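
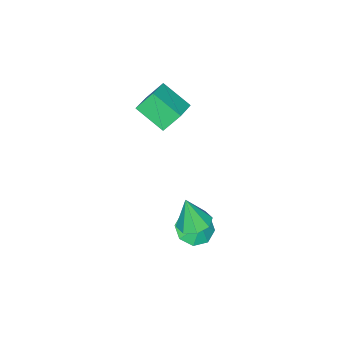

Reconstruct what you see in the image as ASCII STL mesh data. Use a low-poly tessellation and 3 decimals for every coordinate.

solid 
facet normal -0.098 0.229 -0.969
outer loop
vertex 2.421 3.479 2.121
vertex 1.779 2.772 2.019
vertex 1.733 3.705 2.244
endloop
endfacet
facet normal 0.346 0.735 0.583
outer loop
vertex 2.421 3.479 2.121
vertex 1.733 3.705 2.244
vertex 1.961 2.348 3.821
endloop
endfacet
facet normal -0.098 0.229 -0.969
outer loop
vertex 1.733 3.705 2.244
vertex 1.779 2.772 2.019
vertex 1.072 3.384 2.235
endloop
endfacet
facet normal -0.342 0.687 0.641
outer loop
vertex 1.733 3.705 2.244
vertex 1.072 3.384 2.235
vertex 1.961 2.348 3.821
endloop
endfacet
facet normal -0.098 0.229 -0.969
outer loop
vertex 1.072 3.384 2.235
vertex 1.779 2.772 2.019
vertex 0.825 2.706 2.1
endloop
endfacet
facet normal -0.803 0.180 0.568
outer loop
vertex 1.072 3.384 2.235
vertex 0.825 2.706 2.1
vertex 1.961 2.348 3.821
endloop
endfacet
facet normal -0.098 0.228 -0.969
outer loop
vertex 0.825 2.706 2.1
vertex 1.779 2.772 2.019
vertex 1.137 2.066 1.918
endloop
endfacet
facet normal -0.770 -0.491 0.406
outer loop
vertex 0.825 2.706 2.1
vertex 1.137 2.066 1.918
vertex 1.961 2.348 3.821
endloop
endfacet
facet normal -0.098 0.228 -0.969
outer loop
vertex 1.137 2.066 1.918
vertex 1.779 2.772 2.019
vertex 1.825 1.84 1.795
endloop
endfacet
facet normal -0.261 -0.932 0.251
outer loop
vertex 1.137 2.066 1.918
vertex 1.825 1.84 1.795
vertex 1.961 2.348 3.821
endloop
endfacet
facet normal -0.099 0.228 -0.969
outer loop
vertex 1.825 1.84 1.795
vertex 1.779 2.772 2.019
vertex 2.486 2.16 1.803
endloop
endfacet
facet normal 0.426 -0.884 0.193
outer loop
vertex 1.825 1.84 1.795
vertex 2.486 2.16 1.803
vertex 1.961 2.348 3.821
endloop
endfacet
facet normal -0.098 0.228 -0.969
outer loop
vertex 2.486 2.16 1.803
vertex 1.779 2.772 2.019
vertex 2.733 2.839 1.938
endloop
endfacet
facet normal 0.888 -0.376 0.266
outer loop
vertex 2.486 2.16 1.803
vertex 2.733 2.839 1.938
vertex 1.961 2.348 3.821
endloop
endfacet
facet normal -0.098 0.229 -0.968
outer loop
vertex 2.733 2.839 1.938
vertex 1.779 2.772 2.019
vertex 2.421 3.479 2.121
endloop
endfacet
facet normal 0.855 0.295 0.427
outer loop
vertex 2.733 2.839 1.938
vertex 2.421 3.479 2.121
vertex 1.961 2.348 3.821
endloop
endfacet
facet normal -0.191 -0.541 -0.819
outer loop
vertex 1.429 2.432 -0.682
vertex 0.649 1.893 -0.144
vertex 0.682 2.798 -0.75
endloop
endfacet
facet normal 0.424 0.893 0.152
outer loop
vertex 1.429 2.432 -0.682
vertex 0.682 2.798 -0.75
vertex 0.851 2.467 0.724
endloop
endfacet
facet normal -0.190 -0.541 -0.819
outer loop
vertex 0.682 2.798 -0.75
vertex 0.649 1.893 -0.144
vertex -0.084 2.634 -0.464
endloop
endfacet
facet normal -0.121 0.966 0.231
outer loop
vertex 0.682 2.798 -0.75
vertex -0.084 2.634 -0.464
vertex 0.851 2.467 0.724
endloop
endfacet
facet normal -0.190 -0.542 -0.819
outer loop
vertex -0.084 2.634 -0.464
vertex 0.649 1.893 -0.144
vertex -0.42 2.036 0.01
endloop
endfacet
facet normal -0.518 0.691 0.505
outer loop
vertex -0.084 2.634 -0.464
vertex -0.42 2.036 0.01
vertex 0.851 2.467 0.724
endloop
endfacet
facet normal -0.190 -0.542 -0.819
outer loop
vertex -0.42 2.036 0.01
vertex 0.649 1.893 -0.144
vertex -0.131 1.354 0.394
endloop
endfacet
facet normal -0.535 0.231 0.813
outer loop
vertex -0.42 2.036 0.01
vertex -0.131 1.354 0.394
vertex 0.851 2.467 0.724
endloop
endfacet
facet normal -0.191 -0.541 -0.819
outer loop
vertex -0.131 1.354 0.394
vertex 0.649 1.893 -0.144
vertex 0.616 0.988 0.462
endloop
endfacet
facet normal -0.161 -0.147 0.976
outer loop
vertex -0.131 1.354 0.394
vertex 0.616 0.988 0.462
vertex 0.851 2.467 0.724
endloop
endfacet
facet normal -0.190 -0.541 -0.819
outer loop
vertex 0.616 0.988 0.462
vertex 0.649 1.893 -0.144
vertex 1.382 1.152 0.176
endloop
endfacet
facet normal 0.382 -0.220 0.898
outer loop
vertex 0.616 0.988 0.462
vertex 1.382 1.152 0.176
vertex 0.851 2.467 0.724
endloop
endfacet
facet normal -0.190 -0.542 -0.819
outer loop
vertex 1.382 1.152 0.176
vertex 0.649 1.893 -0.144
vertex 1.719 1.75 -0.298
endloop
endfacet
facet normal 0.780 0.055 0.624
outer loop
vertex 1.382 1.152 0.176
vertex 1.719 1.75 -0.298
vertex 0.851 2.467 0.724
endloop
endfacet
facet normal -0.190 -0.542 -0.819
outer loop
vertex 1.719 1.75 -0.298
vertex 0.649 1.893 -0.144
vertex 1.429 2.432 -0.682
endloop
endfacet
facet normal 0.797 0.516 0.315
outer loop
vertex 1.719 1.75 -0.298
vertex 1.429 2.432 -0.682
vertex 0.851 2.467 0.724
endloop
endfacet
facet normal -0.872 -0.338 -0.353
outer loop
vertex -4.302 -4.422 4.483
vertex -4.537 -2.706 3.423
vertex -3.59 -5.044 3.319
endloop
endfacet
facet normal 0.115 -0.845 0.522
outer loop
vertex -2.063 -4.454 3.937
vertex -4.302 -4.422 4.483
vertex -3.59 -5.044 3.319
endloop
endfacet
facet normal -0.873 -0.338 -0.353
outer loop
vertex -3.59 -5.044 3.319
vertex -4.537 -2.706 3.423
vertex -3.825 -3.329 2.259
endloop
endfacet
facet normal 0.474 -0.415 -0.776
outer loop
vertex -3.825 -3.329 2.259
vertex -2.063 -4.454 3.937
vertex -3.59 -5.044 3.319
endloop
endfacet
facet normal -0.474 0.415 0.776
outer loop
vertex -4.302 -4.422 4.483
vertex -3.01 -2.116 4.041
vertex -4.537 -2.706 3.423
endloop
endfacet
facet normal 0.115 -0.845 0.523
outer loop
vertex -2.775 -3.831 5.101
vertex -4.302 -4.422 4.483
vertex -2.063 -4.454 3.937
endloop
endfacet
facet normal -0.475 0.415 0.776
outer loop
vertex -2.775 -3.831 5.101
vertex -3.01 -2.116 4.041
vertex -4.302 -4.422 4.483
endloop
endfacet
facet normal -0.115 0.845 -0.523
outer loop
vertex -4.537 -2.706 3.423
vertex -3.01 -2.116 4.041
vertex -3.825 -3.329 2.259
endloop
endfacet
facet normal 0.475 -0.415 -0.776
outer loop
vertex -2.298 -2.738 2.877
vertex -2.063 -4.454 3.937
vertex -3.825 -3.329 2.259
endloop
endfacet
facet normal -0.116 0.845 -0.522
outer loop
vertex -3.825 -3.329 2.259
vertex -3.01 -2.116 4.041
vertex -2.298 -2.738 2.877
endloop
endfacet
facet normal 0.873 0.338 0.353
outer loop
vertex -2.298 -2.738 2.877
vertex -2.775 -3.831 5.101
vertex -2.063 -4.454 3.937
endloop
endfacet
facet normal 0.872 0.338 0.353
outer loop
vertex -3.01 -2.116 4.041
vertex -2.775 -3.831 5.101
vertex -2.298 -2.738 2.877
endloop
endfacet

endsolid


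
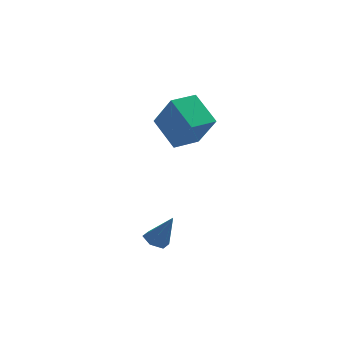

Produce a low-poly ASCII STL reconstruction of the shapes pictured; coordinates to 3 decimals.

solid 
facet normal -0.886 -0.450 0.114
outer loop
vertex -0.014 -0.829 1.548
vertex -0.609 0.557 2.395
vertex -0.609 -0.076 -0.103
endloop
endfacet
facet normal 0.344 -0.801 -0.489
outer loop
vertex 0.569 0.523 -0.255
vertex -0.014 -0.829 1.548
vertex -0.609 -0.076 -0.103
endloop
endfacet
facet normal -0.886 -0.450 0.114
outer loop
vertex -0.609 -0.076 -0.103
vertex -0.609 0.557 2.395
vertex -1.204 1.31 0.743
endloop
endfacet
facet normal -0.312 0.394 -0.865
outer loop
vertex -1.204 1.31 0.743
vertex 0.569 0.523 -0.255
vertex -0.609 -0.076 -0.103
endloop
endfacet
facet normal 0.312 -0.394 0.864
outer loop
vertex -0.014 -0.829 1.548
vertex 0.569 1.156 2.243
vertex -0.609 0.557 2.395
endloop
endfacet
facet normal 0.345 -0.801 -0.489
outer loop
vertex 1.164 -0.23 1.397
vertex -0.014 -0.829 1.548
vertex 0.569 0.523 -0.255
endloop
endfacet
facet normal 0.311 -0.394 0.865
outer loop
vertex 1.164 -0.23 1.397
vertex 0.569 1.156 2.243
vertex -0.014 -0.829 1.548
endloop
endfacet
facet normal -0.344 0.801 0.489
outer loop
vertex -0.609 0.557 2.395
vertex 0.569 1.156 2.243
vertex -1.204 1.31 0.743
endloop
endfacet
facet normal -0.311 0.395 -0.864
outer loop
vertex -0.026 1.909 0.592
vertex 0.569 0.523 -0.255
vertex -1.204 1.31 0.743
endloop
endfacet
facet normal -0.345 0.801 0.490
outer loop
vertex -1.204 1.31 0.743
vertex 0.569 1.156 2.243
vertex -0.026 1.909 0.592
endloop
endfacet
facet normal 0.886 0.450 -0.114
outer loop
vertex -0.026 1.909 0.592
vertex 1.164 -0.23 1.397
vertex 0.569 0.523 -0.255
endloop
endfacet
facet normal 0.886 0.450 -0.114
outer loop
vertex 0.569 1.156 2.243
vertex 1.164 -0.23 1.397
vertex -0.026 1.909 0.592
endloop
endfacet
facet normal -0.454 0.073 -0.888
outer loop
vertex -1.423 -1.613 -4.461
vertex -1.763 -2.114 -4.328
vertex -1.97 -1.55 -4.176
endloop
endfacet
facet normal 0.265 0.914 0.307
outer loop
vertex -1.423 -1.613 -4.461
vertex -1.97 -1.55 -4.176
vertex -1.057 -2.226 -2.952
endloop
endfacet
facet normal -0.455 0.072 -0.888
outer loop
vertex -1.97 -1.55 -4.176
vertex -1.763 -2.114 -4.328
vertex -2.309 -2.051 -4.043
endloop
endfacet
facet normal -0.515 0.528 0.676
outer loop
vertex -1.97 -1.55 -4.176
vertex -2.309 -2.051 -4.043
vertex -1.057 -2.226 -2.952
endloop
endfacet
facet normal -0.455 0.071 -0.888
outer loop
vertex -2.309 -2.051 -4.043
vertex -1.763 -2.114 -4.328
vertex -2.102 -2.615 -4.194
endloop
endfacet
facet normal -0.631 -0.408 0.659
outer loop
vertex -2.309 -2.051 -4.043
vertex -2.102 -2.615 -4.194
vertex -1.057 -2.226 -2.952
endloop
endfacet
facet normal -0.456 0.071 -0.887
outer loop
vertex -2.102 -2.615 -4.194
vertex -1.763 -2.114 -4.328
vertex -1.555 -2.679 -4.48
endloop
endfacet
facet normal 0.031 -0.961 0.275
outer loop
vertex -2.102 -2.615 -4.194
vertex -1.555 -2.679 -4.48
vertex -1.057 -2.226 -2.952
endloop
endfacet
facet normal -0.454 0.072 -0.888
outer loop
vertex -1.555 -2.679 -4.48
vertex -1.763 -2.114 -4.328
vertex -1.216 -2.177 -4.613
endloop
endfacet
facet normal 0.813 -0.574 -0.095
outer loop
vertex -1.555 -2.679 -4.48
vertex -1.216 -2.177 -4.613
vertex -1.057 -2.226 -2.952
endloop
endfacet
facet normal -0.454 0.073 -0.888
outer loop
vertex -1.216 -2.177 -4.613
vertex -1.763 -2.114 -4.328
vertex -1.423 -1.613 -4.461
endloop
endfacet
facet normal 0.929 0.362 -0.078
outer loop
vertex -1.216 -2.177 -4.613
vertex -1.423 -1.613 -4.461
vertex -1.057 -2.226 -2.952
endloop
endfacet

endsolid


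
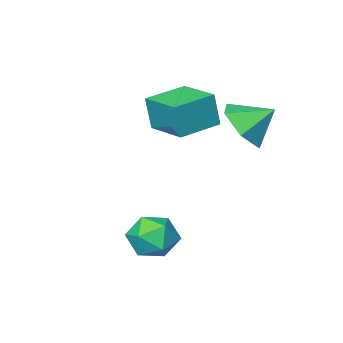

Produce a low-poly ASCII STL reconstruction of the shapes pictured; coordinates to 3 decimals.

solid 
facet normal -0.990 -0.091 0.110
outer loop
vertex -2.503 -3.438 3.47
vertex -2.634 -1.812 3.639
vertex -2.66 -3.314 2.155
endloop
endfacet
facet normal 0.081 -0.991 -0.103
outer loop
vertex -1.086 -3.168 1.981
vertex -2.503 -3.438 3.47
vertex -2.66 -3.314 2.155
endloop
endfacet
facet normal -0.990 -0.091 0.110
outer loop
vertex -2.66 -3.314 2.155
vertex -2.634 -1.812 3.639
vertex -2.791 -1.688 2.324
endloop
endfacet
facet normal -0.118 0.093 -0.989
outer loop
vertex -2.791 -1.688 2.324
vertex -1.086 -3.168 1.981
vertex -2.66 -3.314 2.155
endloop
endfacet
facet normal 0.118 -0.093 0.989
outer loop
vertex -2.503 -3.438 3.47
vertex -1.06 -1.666 3.465
vertex -2.634 -1.812 3.639
endloop
endfacet
facet normal 0.081 -0.991 -0.103
outer loop
vertex -0.929 -3.292 3.296
vertex -2.503 -3.438 3.47
vertex -1.086 -3.168 1.981
endloop
endfacet
facet normal 0.118 -0.093 0.989
outer loop
vertex -0.929 -3.292 3.296
vertex -1.06 -1.666 3.465
vertex -2.503 -3.438 3.47
endloop
endfacet
facet normal -0.081 0.991 0.103
outer loop
vertex -2.634 -1.812 3.639
vertex -1.06 -1.666 3.465
vertex -2.791 -1.688 2.324
endloop
endfacet
facet normal -0.118 0.093 -0.989
outer loop
vertex -1.217 -1.542 2.15
vertex -1.086 -3.168 1.981
vertex -2.791 -1.688 2.324
endloop
endfacet
facet normal -0.081 0.991 0.103
outer loop
vertex -2.791 -1.688 2.324
vertex -1.06 -1.666 3.465
vertex -1.217 -1.542 2.15
endloop
endfacet
facet normal 0.990 0.091 -0.110
outer loop
vertex -1.217 -1.542 2.15
vertex -0.929 -3.292 3.296
vertex -1.086 -3.168 1.981
endloop
endfacet
facet normal 0.990 0.091 -0.110
outer loop
vertex -1.06 -1.666 3.465
vertex -0.929 -3.292 3.296
vertex -1.217 -1.542 2.15
endloop
endfacet
facet normal -0.321 0.916 0.240
outer loop
vertex 1.438 1.825 -0.632
vertex 0.601 1.503 -0.523
vertex 1.173 1.52 0.177
endloop
endfacet
facet normal 0.360 0.828 0.430
outer loop
vertex 1.438 1.825 -0.632
vertex 1.173 1.52 0.177
vertex 1.999 1.321 -0.132
endloop
endfacet
facet normal 0.733 0.662 -0.155
outer loop
vertex 1.438 1.825 -0.632
vertex 1.999 1.321 -0.132
vertex 1.937 1.181 -1.024
endloop
endfacet
facet normal 0.281 0.649 -0.707
outer loop
vertex 1.438 1.825 -0.632
vertex 1.937 1.181 -1.024
vertex 1.073 1.293 -1.265
endloop
endfacet
facet normal -0.370 0.805 -0.463
outer loop
vertex 1.438 1.825 -0.632
vertex 1.073 1.293 -1.265
vertex 0.601 1.503 -0.523
endloop
endfacet
facet normal 0.394 0.272 0.878
outer loop
vertex 1.999 1.321 -0.132
vertex 1.173 1.52 0.177
vertex 1.507 0.687 0.285
endloop
endfacet
facet normal -0.709 0.416 0.569
outer loop
vertex 1.173 1.52 0.177
vertex 0.601 1.503 -0.523
vertex 0.643 0.799 0.044
endloop
endfacet
facet normal -0.788 0.238 -0.568
outer loop
vertex 0.601 1.503 -0.523
vertex 1.073 1.293 -1.265
vertex 0.581 0.659 -0.848
endloop
endfacet
facet normal 0.266 -0.018 -0.964
outer loop
vertex 1.073 1.293 -1.265
vertex 1.937 1.181 -1.024
vertex 1.407 0.46 -1.157
endloop
endfacet
facet normal 0.998 0.003 -0.070
outer loop
vertex 1.937 1.181 -1.024
vertex 1.999 1.321 -0.132
vertex 1.979 0.477 -0.457
endloop
endfacet
facet normal -0.281 -0.649 0.707
outer loop
vertex 1.142 0.155 -0.348
vertex 1.507 0.687 0.285
vertex 0.643 0.799 0.044
endloop
endfacet
facet normal -0.733 -0.662 0.155
outer loop
vertex 1.142 0.155 -0.348
vertex 0.643 0.799 0.044
vertex 0.581 0.659 -0.848
endloop
endfacet
facet normal -0.360 -0.828 -0.430
outer loop
vertex 1.142 0.155 -0.348
vertex 0.581 0.659 -0.848
vertex 1.407 0.46 -1.157
endloop
endfacet
facet normal 0.321 -0.916 -0.240
outer loop
vertex 1.142 0.155 -0.348
vertex 1.407 0.46 -1.157
vertex 1.979 0.477 -0.457
endloop
endfacet
facet normal 0.370 -0.805 0.463
outer loop
vertex 1.142 0.155 -0.348
vertex 1.979 0.477 -0.457
vertex 1.507 0.687 0.285
endloop
endfacet
facet normal -0.266 0.018 0.964
outer loop
vertex 0.643 0.799 0.044
vertex 1.507 0.687 0.285
vertex 1.173 1.52 0.177
endloop
endfacet
facet normal -0.998 -0.003 0.070
outer loop
vertex 0.581 0.659 -0.848
vertex 0.643 0.799 0.044
vertex 0.601 1.503 -0.523
endloop
endfacet
facet normal -0.394 -0.272 -0.878
outer loop
vertex 1.407 0.46 -1.157
vertex 0.581 0.659 -0.848
vertex 1.073 1.293 -1.265
endloop
endfacet
facet normal 0.709 -0.416 -0.569
outer loop
vertex 1.979 0.477 -0.457
vertex 1.407 0.46 -1.157
vertex 1.937 1.181 -1.024
endloop
endfacet
facet normal 0.788 -0.238 0.568
outer loop
vertex 1.507 0.687 0.285
vertex 1.979 0.477 -0.457
vertex 1.999 1.321 -0.132
endloop
endfacet
facet normal 0.654 -0.452 -0.607
outer loop
vertex -1.663 0.311 3.825
vertex -2.398 0.252 3.077
vertex -1.769 1.091 3.13
endloop
endfacet
facet normal 0.214 0.666 0.715
outer loop
vertex -1.663 0.311 3.825
vertex -1.769 1.091 3.13
vertex -3.202 0.808 3.823
endloop
endfacet
facet normal 0.654 -0.452 -0.606
outer loop
vertex -1.769 1.091 3.13
vertex -2.398 0.252 3.077
vertex -2.503 1.031 2.382
endloop
endfacet
facet normal -0.158 0.985 0.076
outer loop
vertex -1.769 1.091 3.13
vertex -2.503 1.031 2.382
vertex -3.202 0.808 3.823
endloop
endfacet
facet normal 0.654 -0.452 -0.606
outer loop
vertex -2.503 1.031 2.382
vertex -2.398 0.252 3.077
vertex -3.132 0.192 2.329
endloop
endfacet
facet normal -0.760 0.587 -0.278
outer loop
vertex -2.503 1.031 2.382
vertex -3.132 0.192 2.329
vertex -3.202 0.808 3.823
endloop
endfacet
facet normal 0.654 -0.453 -0.606
outer loop
vertex -3.132 0.192 2.329
vertex -2.398 0.252 3.077
vertex -3.027 -0.587 3.025
endloop
endfacet
facet normal -0.992 -0.128 0.006
outer loop
vertex -3.132 0.192 2.329
vertex -3.027 -0.587 3.025
vertex -3.202 0.808 3.823
endloop
endfacet
facet normal 0.654 -0.452 -0.607
outer loop
vertex -3.027 -0.587 3.025
vertex -2.398 0.252 3.077
vertex -2.292 -0.528 3.773
endloop
endfacet
facet normal -0.620 -0.447 0.645
outer loop
vertex -3.027 -0.587 3.025
vertex -2.292 -0.528 3.773
vertex -3.202 0.808 3.823
endloop
endfacet
facet normal 0.654 -0.452 -0.607
outer loop
vertex -2.292 -0.528 3.773
vertex -2.398 0.252 3.077
vertex -1.663 0.311 3.825
endloop
endfacet
facet normal -0.017 -0.049 0.999
outer loop
vertex -2.292 -0.528 3.773
vertex -1.663 0.311 3.825
vertex -3.202 0.808 3.823
endloop
endfacet

endsolid


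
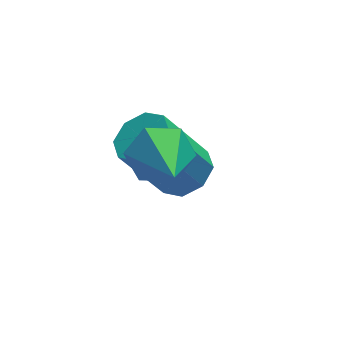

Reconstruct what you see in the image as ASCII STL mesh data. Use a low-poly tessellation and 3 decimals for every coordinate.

solid 
facet normal 0.526 -0.088 -0.846
outer loop
vertex -0.007 -2.467 1.735
vertex -0.377 -2.19 1.476
vertex 0.066 -2.068 1.739
endloop
endfacet
facet normal 0.832 -0.158 0.532
outer loop
vertex -0.007 -2.467 1.735
vertex 0.066 -2.068 1.739
vertex -0.732 -2.347 2.903
endloop
endfacet
facet normal 0.832 -0.157 0.533
outer loop
vertex -0.732 -2.347 2.903
vertex 0.066 -2.068 1.739
vertex -0.659 -1.947 2.907
endloop
endfacet
facet normal -0.526 0.087 0.846
outer loop
vertex -0.732 -2.347 2.903
vertex -0.659 -1.947 2.907
vertex -1.103 -2.07 2.644
endloop
endfacet
facet normal 0.526 -0.087 -0.846
outer loop
vertex 0.066 -2.068 1.739
vertex -0.377 -2.19 1.476
vertex -0.121 -1.74 1.589
endloop
endfacet
facet normal 0.716 0.584 0.384
outer loop
vertex 0.066 -2.068 1.739
vertex -0.121 -1.74 1.589
vertex -0.659 -1.947 2.907
endloop
endfacet
facet normal 0.715 0.585 0.384
outer loop
vertex -0.659 -1.947 2.907
vertex -0.121 -1.74 1.589
vertex -0.846 -1.62 2.757
endloop
endfacet
facet normal -0.526 0.088 0.846
outer loop
vertex -0.659 -1.947 2.907
vertex -0.846 -1.62 2.757
vertex -1.103 -2.07 2.644
endloop
endfacet
facet normal 0.526 -0.087 -0.846
outer loop
vertex -0.121 -1.74 1.589
vertex -0.377 -2.19 1.476
vertex -0.458 -1.677 1.373
endloop
endfacet
facet normal 0.178 0.984 0.009
outer loop
vertex -0.121 -1.74 1.589
vertex -0.458 -1.677 1.373
vertex -0.846 -1.62 2.757
endloop
endfacet
facet normal 0.180 0.984 0.010
outer loop
vertex -0.846 -1.62 2.757
vertex -0.458 -1.677 1.373
vertex -1.183 -1.556 2.541
endloop
endfacet
facet normal -0.526 0.088 0.846
outer loop
vertex -0.846 -1.62 2.757
vertex -1.183 -1.556 2.541
vertex -1.103 -2.07 2.644
endloop
endfacet
facet normal 0.526 -0.087 -0.846
outer loop
vertex -0.458 -1.677 1.373
vertex -0.377 -2.19 1.476
vertex -0.748 -1.913 1.217
endloop
endfacet
facet normal -0.459 0.808 -0.369
outer loop
vertex -0.458 -1.677 1.373
vertex -0.748 -1.913 1.217
vertex -1.183 -1.556 2.541
endloop
endfacet
facet normal -0.461 0.807 -0.369
outer loop
vertex -1.183 -1.556 2.541
vertex -0.748 -1.913 1.217
vertex -1.473 -1.793 2.385
endloop
endfacet
facet normal -0.526 0.088 0.846
outer loop
vertex -1.183 -1.556 2.541
vertex -1.473 -1.793 2.385
vertex -1.103 -2.07 2.644
endloop
endfacet
facet normal 0.526 -0.087 -0.846
outer loop
vertex -0.748 -1.913 1.217
vertex -0.377 -2.19 1.476
vertex -0.821 -2.313 1.213
endloop
endfacet
facet normal -0.832 0.157 -0.532
outer loop
vertex -0.748 -1.913 1.217
vertex -0.821 -2.313 1.213
vertex -1.473 -1.793 2.385
endloop
endfacet
facet normal -0.832 0.157 -0.533
outer loop
vertex -1.473 -1.793 2.385
vertex -0.821 -2.313 1.213
vertex -1.546 -2.192 2.381
endloop
endfacet
facet normal -0.526 0.088 0.846
outer loop
vertex -1.473 -1.793 2.385
vertex -1.546 -2.192 2.381
vertex -1.103 -2.07 2.644
endloop
endfacet
facet normal 0.526 -0.088 -0.846
outer loop
vertex -0.821 -2.313 1.213
vertex -0.377 -2.19 1.476
vertex -0.634 -2.64 1.363
endloop
endfacet
facet normal -0.715 -0.585 -0.383
outer loop
vertex -0.821 -2.313 1.213
vertex -0.634 -2.64 1.363
vertex -1.546 -2.192 2.381
endloop
endfacet
facet normal -0.715 -0.584 -0.384
outer loop
vertex -1.546 -2.192 2.381
vertex -0.634 -2.64 1.363
vertex -1.359 -2.52 2.531
endloop
endfacet
facet normal -0.526 0.087 0.846
outer loop
vertex -1.546 -2.192 2.381
vertex -1.359 -2.52 2.531
vertex -1.103 -2.07 2.644
endloop
endfacet
facet normal 0.526 -0.088 -0.846
outer loop
vertex -0.634 -2.64 1.363
vertex -0.377 -2.19 1.476
vertex -0.297 -2.704 1.579
endloop
endfacet
facet normal -0.180 -0.984 -0.011
outer loop
vertex -0.634 -2.64 1.363
vertex -0.297 -2.704 1.579
vertex -1.359 -2.52 2.531
endloop
endfacet
facet normal -0.178 -0.984 -0.009
outer loop
vertex -1.359 -2.52 2.531
vertex -0.297 -2.704 1.579
vertex -1.022 -2.583 2.747
endloop
endfacet
facet normal -0.526 0.087 0.846
outer loop
vertex -1.359 -2.52 2.531
vertex -1.022 -2.583 2.747
vertex -1.103 -2.07 2.644
endloop
endfacet
facet normal 0.526 -0.088 -0.846
outer loop
vertex -0.297 -2.704 1.579
vertex -0.377 -2.19 1.476
vertex -0.007 -2.467 1.735
endloop
endfacet
facet normal 0.461 -0.807 0.370
outer loop
vertex -0.297 -2.704 1.579
vertex -0.007 -2.467 1.735
vertex -1.022 -2.583 2.747
endloop
endfacet
facet normal 0.460 -0.808 0.368
outer loop
vertex -1.022 -2.583 2.747
vertex -0.007 -2.467 1.735
vertex -0.732 -2.347 2.903
endloop
endfacet
facet normal -0.526 0.087 0.846
outer loop
vertex -1.022 -2.583 2.747
vertex -0.732 -2.347 2.903
vertex -1.103 -2.07 2.644
endloop
endfacet
facet normal 0.178 0.871 -0.458
outer loop
vertex -0.799 -2.979 3.592
vertex -1.2 -3.1 3.206
vertex -1.339 -2.821 3.683
endloop
endfacet
facet normal 0.182 0.055 0.982
outer loop
vertex -0.799 -2.979 3.592
vertex -1.339 -2.821 3.683
vertex -1.42 -4.18 3.774
endloop
endfacet
facet normal 0.178 0.871 -0.458
outer loop
vertex -1.339 -2.821 3.683
vertex -1.2 -3.1 3.206
vertex -1.74 -2.942 3.297
endloop
endfacet
facet normal -0.705 0.089 0.704
outer loop
vertex -1.339 -2.821 3.683
vertex -1.74 -2.942 3.297
vertex -1.42 -4.18 3.774
endloop
endfacet
facet normal 0.177 0.870 -0.459
outer loop
vertex -1.74 -2.942 3.297
vertex -1.2 -3.1 3.206
vertex -1.601 -3.222 2.82
endloop
endfacet
facet normal -0.952 -0.288 -0.108
outer loop
vertex -1.74 -2.942 3.297
vertex -1.601 -3.222 2.82
vertex -1.42 -4.18 3.774
endloop
endfacet
facet normal 0.177 0.870 -0.459
outer loop
vertex -1.601 -3.222 2.82
vertex -1.2 -3.1 3.206
vertex -1.061 -3.38 2.729
endloop
endfacet
facet normal -0.313 -0.699 -0.643
outer loop
vertex -1.601 -3.222 2.82
vertex -1.061 -3.38 2.729
vertex -1.42 -4.18 3.774
endloop
endfacet
facet normal 0.177 0.870 -0.459
outer loop
vertex -1.061 -3.38 2.729
vertex -1.2 -3.1 3.206
vertex -0.66 -3.258 3.115
endloop
endfacet
facet normal 0.574 -0.733 -0.364
outer loop
vertex -1.061 -3.38 2.729
vertex -0.66 -3.258 3.115
vertex -1.42 -4.18 3.774
endloop
endfacet
facet normal 0.178 0.871 -0.458
outer loop
vertex -0.66 -3.258 3.115
vertex -1.2 -3.1 3.206
vertex -0.799 -2.979 3.592
endloop
endfacet
facet normal 0.820 -0.356 0.447
outer loop
vertex -0.66 -3.258 3.115
vertex -0.799 -2.979 3.592
vertex -1.42 -4.18 3.774
endloop
endfacet

endsolid


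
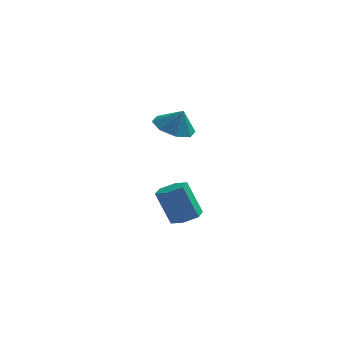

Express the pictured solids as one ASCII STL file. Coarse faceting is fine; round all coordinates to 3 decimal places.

solid 
facet normal -0.409 0.124 -0.904
outer loop
vertex -0.579 -0.412 0.653
vertex -1.305 0.002 1.038
vertex -0.493 0.285 0.71
endloop
endfacet
facet normal 0.954 -0.139 0.265
outer loop
vertex -0.579 -0.412 0.653
vertex -0.493 0.285 0.71
vertex -0.895 -0.122 1.942
endloop
endfacet
facet normal -0.409 0.124 -0.904
outer loop
vertex -0.493 0.285 0.71
vertex -1.305 0.002 1.038
vertex -0.883 0.816 0.959
endloop
endfacet
facet normal 0.818 0.412 0.403
outer loop
vertex -0.493 0.285 0.71
vertex -0.883 0.816 0.959
vertex -0.895 -0.122 1.942
endloop
endfacet
facet normal -0.408 0.124 -0.904
outer loop
vertex -0.883 0.816 0.959
vertex -1.305 0.002 1.038
vertex -1.52 0.87 1.254
endloop
endfacet
facet normal 0.357 0.674 0.647
outer loop
vertex -0.883 0.816 0.959
vertex -1.52 0.87 1.254
vertex -0.895 -0.122 1.942
endloop
endfacet
facet normal -0.409 0.124 -0.904
outer loop
vertex -1.52 0.87 1.254
vertex -1.305 0.002 1.038
vertex -2.03 0.416 1.423
endloop
endfacet
facet normal -0.157 0.494 0.855
outer loop
vertex -1.52 0.87 1.254
vertex -2.03 0.416 1.423
vertex -0.895 -0.122 1.942
endloop
endfacet
facet normal -0.409 0.124 -0.904
outer loop
vertex -2.03 0.416 1.423
vertex -1.305 0.002 1.038
vertex -2.116 -0.281 1.366
endloop
endfacet
facet normal -0.424 -0.022 0.905
outer loop
vertex -2.03 0.416 1.423
vertex -2.116 -0.281 1.366
vertex -0.895 -0.122 1.942
endloop
endfacet
facet normal -0.409 0.124 -0.904
outer loop
vertex -2.116 -0.281 1.366
vertex -1.305 0.002 1.038
vertex -1.726 -0.812 1.117
endloop
endfacet
facet normal -0.288 -0.572 0.768
outer loop
vertex -2.116 -0.281 1.366
vertex -1.726 -0.812 1.117
vertex -0.895 -0.122 1.942
endloop
endfacet
facet normal -0.408 0.123 -0.904
outer loop
vertex -1.726 -0.812 1.117
vertex -1.305 0.002 1.038
vertex -1.089 -0.866 0.822
endloop
endfacet
facet normal 0.172 -0.834 0.524
outer loop
vertex -1.726 -0.812 1.117
vertex -1.089 -0.866 0.822
vertex -0.895 -0.122 1.942
endloop
endfacet
facet normal -0.409 0.123 -0.904
outer loop
vertex -1.089 -0.866 0.822
vertex -1.305 0.002 1.038
vertex -0.579 -0.412 0.653
endloop
endfacet
facet normal 0.687 -0.654 0.316
outer loop
vertex -1.089 -0.866 0.822
vertex -0.579 -0.412 0.653
vertex -0.895 -0.122 1.942
endloop
endfacet
facet normal 0.380 -0.040 -0.924
outer loop
vertex -0.438 0.941 -4.233
vertex -0.983 1.344 -4.475
vertex -0.379 1.659 -4.24
endloop
endfacet
facet normal 0.921 -0.072 0.382
outer loop
vertex -0.438 0.941 -4.233
vertex -0.379 1.659 -4.24
vertex -1.092 1.012 -2.643
endloop
endfacet
facet normal 0.921 -0.071 0.382
outer loop
vertex -1.092 1.012 -2.643
vertex -0.379 1.659 -4.24
vertex -1.033 1.73 -2.651
endloop
endfacet
facet normal -0.380 0.041 0.924
outer loop
vertex -1.092 1.012 -2.643
vertex -1.033 1.73 -2.651
vertex -1.637 1.416 -2.885
endloop
endfacet
facet normal 0.381 -0.042 -0.924
outer loop
vertex -0.379 1.659 -4.24
vertex -0.983 1.344 -4.475
vertex -0.924 2.062 -4.483
endloop
endfacet
facet normal 0.531 0.828 0.182
outer loop
vertex -0.379 1.659 -4.24
vertex -0.924 2.062 -4.483
vertex -1.033 1.73 -2.651
endloop
endfacet
facet normal 0.531 0.828 0.182
outer loop
vertex -1.033 1.73 -2.651
vertex -0.924 2.062 -4.483
vertex -1.578 2.133 -2.893
endloop
endfacet
facet normal -0.380 0.042 0.924
outer loop
vertex -1.033 1.73 -2.651
vertex -1.578 2.133 -2.893
vertex -1.637 1.416 -2.885
endloop
endfacet
facet normal 0.380 -0.041 -0.924
outer loop
vertex -0.924 2.062 -4.483
vertex -0.983 1.344 -4.475
vertex -1.528 1.748 -4.717
endloop
endfacet
facet normal -0.390 0.899 -0.200
outer loop
vertex -0.924 2.062 -4.483
vertex -1.528 1.748 -4.717
vertex -1.578 2.133 -2.893
endloop
endfacet
facet normal -0.390 0.899 -0.200
outer loop
vertex -1.578 2.133 -2.893
vertex -1.528 1.748 -4.717
vertex -2.182 1.819 -3.127
endloop
endfacet
facet normal -0.380 0.042 0.924
outer loop
vertex -1.578 2.133 -2.893
vertex -2.182 1.819 -3.127
vertex -1.637 1.416 -2.885
endloop
endfacet
facet normal 0.380 -0.041 -0.924
outer loop
vertex -1.528 1.748 -4.717
vertex -0.983 1.344 -4.475
vertex -1.587 1.03 -4.709
endloop
endfacet
facet normal -0.921 0.071 -0.382
outer loop
vertex -1.528 1.748 -4.717
vertex -1.587 1.03 -4.709
vertex -2.182 1.819 -3.127
endloop
endfacet
facet normal -0.921 0.072 -0.382
outer loop
vertex -2.182 1.819 -3.127
vertex -1.587 1.03 -4.709
vertex -2.241 1.101 -3.12
endloop
endfacet
facet normal -0.380 0.040 0.924
outer loop
vertex -2.182 1.819 -3.127
vertex -2.241 1.101 -3.12
vertex -1.637 1.416 -2.885
endloop
endfacet
facet normal 0.380 -0.042 -0.924
outer loop
vertex -1.587 1.03 -4.709
vertex -0.983 1.344 -4.475
vertex -1.042 0.627 -4.467
endloop
endfacet
facet normal -0.531 -0.828 -0.182
outer loop
vertex -1.587 1.03 -4.709
vertex -1.042 0.627 -4.467
vertex -2.241 1.101 -3.12
endloop
endfacet
facet normal -0.531 -0.828 -0.181
outer loop
vertex -2.241 1.101 -3.12
vertex -1.042 0.627 -4.467
vertex -1.696 0.698 -2.877
endloop
endfacet
facet normal -0.381 0.042 0.924
outer loop
vertex -2.241 1.101 -3.12
vertex -1.696 0.698 -2.877
vertex -1.637 1.416 -2.885
endloop
endfacet
facet normal 0.380 -0.042 -0.924
outer loop
vertex -1.042 0.627 -4.467
vertex -0.983 1.344 -4.475
vertex -0.438 0.941 -4.233
endloop
endfacet
facet normal 0.390 -0.899 0.200
outer loop
vertex -1.042 0.627 -4.467
vertex -0.438 0.941 -4.233
vertex -1.696 0.698 -2.877
endloop
endfacet
facet normal 0.390 -0.899 0.200
outer loop
vertex -1.696 0.698 -2.877
vertex -0.438 0.941 -4.233
vertex -1.092 1.012 -2.643
endloop
endfacet
facet normal -0.380 0.041 0.924
outer loop
vertex -1.696 0.698 -2.877
vertex -1.092 1.012 -2.643
vertex -1.637 1.416 -2.885
endloop
endfacet

endsolid


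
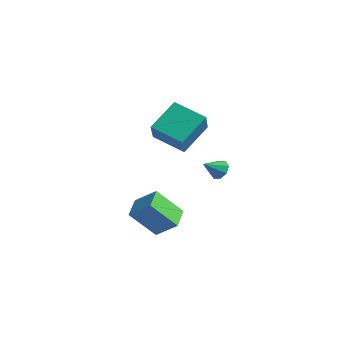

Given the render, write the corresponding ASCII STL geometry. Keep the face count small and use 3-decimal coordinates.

solid 
facet normal -0.735 -0.288 -0.614
outer loop
vertex 1.589 -3.666 -1.548
vertex 0.914 -2.671 -1.207
vertex 2.356 -2.672 -2.933
endloop
endfacet
facet normal 0.540 -0.797 -0.273
outer loop
vertex 3.386 -2.269 -2.073
vertex 1.589 -3.666 -1.548
vertex 2.356 -2.672 -2.933
endloop
endfacet
facet normal -0.735 -0.287 -0.614
outer loop
vertex 2.356 -2.672 -2.933
vertex 0.914 -2.671 -1.207
vertex 1.682 -1.676 -2.592
endloop
endfacet
facet normal 0.411 0.532 -0.741
outer loop
vertex 1.682 -1.676 -2.592
vertex 3.386 -2.269 -2.073
vertex 2.356 -2.672 -2.933
endloop
endfacet
facet normal -0.410 -0.532 0.741
outer loop
vertex 1.589 -3.666 -1.548
vertex 1.944 -2.268 -0.347
vertex 0.914 -2.671 -1.207
endloop
endfacet
facet normal 0.539 -0.797 -0.273
outer loop
vertex 2.618 -3.264 -0.688
vertex 1.589 -3.666 -1.548
vertex 3.386 -2.269 -2.073
endloop
endfacet
facet normal -0.411 -0.532 0.740
outer loop
vertex 2.618 -3.264 -0.688
vertex 1.944 -2.268 -0.347
vertex 1.589 -3.666 -1.548
endloop
endfacet
facet normal -0.540 0.796 0.273
outer loop
vertex 0.914 -2.671 -1.207
vertex 1.944 -2.268 -0.347
vertex 1.682 -1.676 -2.592
endloop
endfacet
facet normal 0.411 0.532 -0.740
outer loop
vertex 2.711 -1.274 -1.732
vertex 3.386 -2.269 -2.073
vertex 1.682 -1.676 -2.592
endloop
endfacet
facet normal -0.539 0.797 0.273
outer loop
vertex 1.682 -1.676 -2.592
vertex 1.944 -2.268 -0.347
vertex 2.711 -1.274 -1.732
endloop
endfacet
facet normal 0.735 0.288 0.614
outer loop
vertex 2.711 -1.274 -1.732
vertex 2.618 -3.264 -0.688
vertex 3.386 -2.269 -2.073
endloop
endfacet
facet normal 0.735 0.288 0.614
outer loop
vertex 1.944 -2.268 -0.347
vertex 2.618 -3.264 -0.688
vertex 2.711 -1.274 -1.732
endloop
endfacet
facet normal 0.189 0.815 -0.548
outer loop
vertex 3.295 1.093 0.658
vertex 2.834 0.958 0.299
vertex 2.9 1.28 0.8
endloop
endfacet
facet normal 0.339 0.002 0.941
outer loop
vertex 3.295 1.093 0.658
vertex 2.9 1.28 0.8
vertex 2.626 0.062 0.901
endloop
endfacet
facet normal 0.189 0.814 -0.548
outer loop
vertex 2.9 1.28 0.8
vertex 2.834 0.958 0.299
vertex 2.467 1.279 0.649
endloop
endfacet
facet normal -0.326 0.151 0.933
outer loop
vertex 2.9 1.28 0.8
vertex 2.467 1.279 0.649
vertex 2.626 0.062 0.901
endloop
endfacet
facet normal 0.189 0.814 -0.549
outer loop
vertex 2.467 1.279 0.649
vertex 2.834 0.958 0.299
vertex 2.248 1.089 0.292
endloop
endfacet
facet normal -0.852 -0.003 0.524
outer loop
vertex 2.467 1.279 0.649
vertex 2.248 1.089 0.292
vertex 2.626 0.062 0.901
endloop
endfacet
facet normal 0.189 0.815 -0.548
outer loop
vertex 2.248 1.089 0.292
vertex 2.834 0.958 0.299
vertex 2.372 0.823 -0.061
endloop
endfacet
facet normal -0.928 -0.370 -0.047
outer loop
vertex 2.248 1.089 0.292
vertex 2.372 0.823 -0.061
vertex 2.626 0.062 0.901
endloop
endfacet
facet normal 0.189 0.815 -0.548
outer loop
vertex 2.372 0.823 -0.061
vertex 2.834 0.958 0.299
vertex 2.767 0.636 -0.203
endloop
endfacet
facet normal -0.509 -0.735 -0.447
outer loop
vertex 2.372 0.823 -0.061
vertex 2.767 0.636 -0.203
vertex 2.626 0.062 0.901
endloop
endfacet
facet normal 0.187 0.815 -0.548
outer loop
vertex 2.767 0.636 -0.203
vertex 2.834 0.958 0.299
vertex 3.2 0.638 -0.052
endloop
endfacet
facet normal 0.157 -0.884 -0.440
outer loop
vertex 2.767 0.636 -0.203
vertex 3.2 0.638 -0.052
vertex 2.626 0.062 0.901
endloop
endfacet
facet normal 0.188 0.816 -0.547
outer loop
vertex 3.2 0.638 -0.052
vertex 2.834 0.958 0.299
vertex 3.419 0.827 0.305
endloop
endfacet
facet normal 0.682 -0.731 -0.031
outer loop
vertex 3.2 0.638 -0.052
vertex 3.419 0.827 0.305
vertex 2.626 0.062 0.901
endloop
endfacet
facet normal 0.188 0.815 -0.548
outer loop
vertex 3.419 0.827 0.305
vertex 2.834 0.958 0.299
vertex 3.295 1.093 0.658
endloop
endfacet
facet normal 0.758 -0.364 0.541
outer loop
vertex 3.419 0.827 0.305
vertex 3.295 1.093 0.658
vertex 2.626 0.062 0.901
endloop
endfacet
facet normal -0.887 -0.293 0.356
outer loop
vertex 1.604 -2.289 3.716
vertex 1.544 -0.745 4.838
vertex 0.905 -1.514 2.612
endloop
endfacet
facet normal 0.032 -0.809 -0.588
outer loop
vertex 2.476 -0.995 1.982
vertex 1.604 -2.289 3.716
vertex 0.905 -1.514 2.612
endloop
endfacet
facet normal -0.887 -0.293 0.356
outer loop
vertex 0.905 -1.514 2.612
vertex 1.544 -0.745 4.838
vertex 0.845 0.031 3.734
endloop
endfacet
facet normal -0.460 0.510 -0.727
outer loop
vertex 0.845 0.031 3.734
vertex 2.476 -0.995 1.982
vertex 0.905 -1.514 2.612
endloop
endfacet
facet normal 0.460 -0.510 0.727
outer loop
vertex 1.604 -2.289 3.716
vertex 3.115 -0.226 4.208
vertex 1.544 -0.745 4.838
endloop
endfacet
facet normal 0.031 -0.808 -0.588
outer loop
vertex 3.175 -1.771 3.086
vertex 1.604 -2.289 3.716
vertex 2.476 -0.995 1.982
endloop
endfacet
facet normal 0.460 -0.510 0.727
outer loop
vertex 3.175 -1.771 3.086
vertex 3.115 -0.226 4.208
vertex 1.604 -2.289 3.716
endloop
endfacet
facet normal -0.031 0.808 0.588
outer loop
vertex 1.544 -0.745 4.838
vertex 3.115 -0.226 4.208
vertex 0.845 0.031 3.734
endloop
endfacet
facet normal -0.460 0.510 -0.727
outer loop
vertex 2.416 0.549 3.104
vertex 2.476 -0.995 1.982
vertex 0.845 0.031 3.734
endloop
endfacet
facet normal -0.031 0.809 0.587
outer loop
vertex 0.845 0.031 3.734
vertex 3.115 -0.226 4.208
vertex 2.416 0.549 3.104
endloop
endfacet
facet normal 0.887 0.293 -0.356
outer loop
vertex 2.416 0.549 3.104
vertex 3.175 -1.771 3.086
vertex 2.476 -0.995 1.982
endloop
endfacet
facet normal 0.887 0.293 -0.356
outer loop
vertex 3.115 -0.226 4.208
vertex 3.175 -1.771 3.086
vertex 2.416 0.549 3.104
endloop
endfacet

endsolid


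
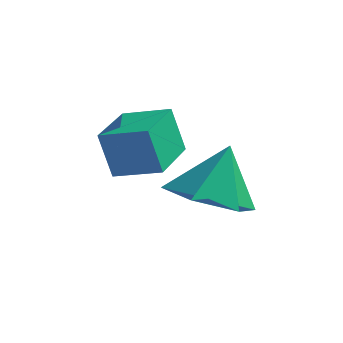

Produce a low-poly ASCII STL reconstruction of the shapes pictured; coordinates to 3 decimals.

solid 
facet normal -0.142 -0.458 -0.877
outer loop
vertex 3.314 2.06 2.776
vertex 2.427 1.668 3.124
vertex 2.435 2.581 2.646
endloop
endfacet
facet normal 0.502 0.863 0.066
outer loop
vertex 3.314 2.06 2.776
vertex 2.435 2.581 2.646
vertex 2.633 2.332 4.396
endloop
endfacet
facet normal -0.142 -0.458 -0.877
outer loop
vertex 2.435 2.581 2.646
vertex 2.427 1.668 3.124
vertex 1.548 2.189 2.994
endloop
endfacet
facet normal -0.342 0.924 0.170
outer loop
vertex 2.435 2.581 2.646
vertex 1.548 2.189 2.994
vertex 2.633 2.332 4.396
endloop
endfacet
facet normal -0.141 -0.457 -0.878
outer loop
vertex 1.548 2.189 2.994
vertex 2.427 1.668 3.124
vertex 1.54 1.276 3.471
endloop
endfacet
facet normal -0.769 0.301 0.564
outer loop
vertex 1.548 2.189 2.994
vertex 1.54 1.276 3.471
vertex 2.633 2.332 4.396
endloop
endfacet
facet normal -0.141 -0.458 -0.878
outer loop
vertex 1.54 1.276 3.471
vertex 2.427 1.668 3.124
vertex 2.42 0.755 3.601
endloop
endfacet
facet normal -0.353 -0.383 0.854
outer loop
vertex 1.54 1.276 3.471
vertex 2.42 0.755 3.601
vertex 2.633 2.332 4.396
endloop
endfacet
facet normal -0.141 -0.458 -0.878
outer loop
vertex 2.42 0.755 3.601
vertex 2.427 1.668 3.124
vertex 3.306 1.147 3.254
endloop
endfacet
facet normal 0.490 -0.444 0.750
outer loop
vertex 2.42 0.755 3.601
vertex 3.306 1.147 3.254
vertex 2.633 2.332 4.396
endloop
endfacet
facet normal -0.142 -0.458 -0.877
outer loop
vertex 3.306 1.147 3.254
vertex 2.427 1.668 3.124
vertex 3.314 2.06 2.776
endloop
endfacet
facet normal 0.917 0.178 0.356
outer loop
vertex 3.306 1.147 3.254
vertex 3.314 2.06 2.776
vertex 2.633 2.332 4.396
endloop
endfacet
facet normal -0.954 -0.073 -0.291
outer loop
vertex -0.075 1.695 4.429
vertex -0.161 3.12 4.351
vertex 0.275 1.654 3.292
endloop
endfacet
facet normal 0.061 -0.997 0.055
outer loop
vertex 1.381 1.74 3.629
vertex -0.075 1.695 4.429
vertex 0.275 1.654 3.292
endloop
endfacet
facet normal -0.954 -0.074 -0.290
outer loop
vertex 0.275 1.654 3.292
vertex -0.161 3.12 4.351
vertex 0.188 3.079 3.214
endloop
endfacet
facet normal 0.294 -0.034 -0.955
outer loop
vertex 0.188 3.079 3.214
vertex 1.381 1.74 3.629
vertex 0.275 1.654 3.292
endloop
endfacet
facet normal -0.294 0.035 0.955
outer loop
vertex -0.075 1.695 4.429
vertex 0.945 3.206 4.688
vertex -0.161 3.12 4.351
endloop
endfacet
facet normal 0.061 -0.997 0.055
outer loop
vertex 1.032 1.781 4.766
vertex -0.075 1.695 4.429
vertex 1.381 1.74 3.629
endloop
endfacet
facet normal -0.294 0.034 0.955
outer loop
vertex 1.032 1.781 4.766
vertex 0.945 3.206 4.688
vertex -0.075 1.695 4.429
endloop
endfacet
facet normal -0.061 0.997 -0.055
outer loop
vertex -0.161 3.12 4.351
vertex 0.945 3.206 4.688
vertex 0.188 3.079 3.214
endloop
endfacet
facet normal 0.294 -0.035 -0.955
outer loop
vertex 1.295 3.165 3.551
vertex 1.381 1.74 3.629
vertex 0.188 3.079 3.214
endloop
endfacet
facet normal -0.061 0.997 -0.055
outer loop
vertex 0.188 3.079 3.214
vertex 0.945 3.206 4.688
vertex 1.295 3.165 3.551
endloop
endfacet
facet normal 0.954 0.073 0.290
outer loop
vertex 1.295 3.165 3.551
vertex 1.032 1.781 4.766
vertex 1.381 1.74 3.629
endloop
endfacet
facet normal 0.954 0.074 0.291
outer loop
vertex 0.945 3.206 4.688
vertex 1.032 1.781 4.766
vertex 1.295 3.165 3.551
endloop
endfacet

endsolid


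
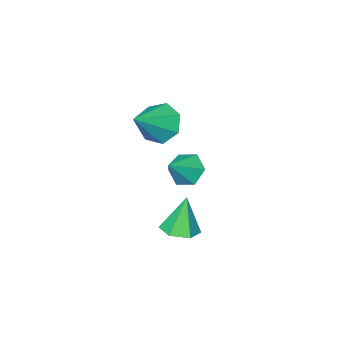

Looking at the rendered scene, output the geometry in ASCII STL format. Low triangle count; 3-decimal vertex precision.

solid 
facet normal 0.255 0.070 -0.964
outer loop
vertex -1.541 2.804 -4.663
vertex -2.21 3.406 -4.796
vertex -1.381 3.693 -4.556
endloop
endfacet
facet normal 0.778 -0.211 0.592
outer loop
vertex -1.541 2.804 -4.663
vertex -1.381 3.693 -4.556
vertex -2.69 3.274 -2.984
endloop
endfacet
facet normal 0.255 0.070 -0.964
outer loop
vertex -1.381 3.693 -4.556
vertex -2.21 3.406 -4.796
vertex -2.05 4.295 -4.689
endloop
endfacet
facet normal 0.480 0.661 0.576
outer loop
vertex -1.381 3.693 -4.556
vertex -2.05 4.295 -4.689
vertex -2.69 3.274 -2.984
endloop
endfacet
facet normal 0.256 0.070 -0.964
outer loop
vertex -2.05 4.295 -4.689
vertex -2.21 3.406 -4.796
vertex -2.879 4.008 -4.93
endloop
endfacet
facet normal -0.397 0.846 0.357
outer loop
vertex -2.05 4.295 -4.689
vertex -2.879 4.008 -4.93
vertex -2.69 3.274 -2.984
endloop
endfacet
facet normal 0.256 0.070 -0.964
outer loop
vertex -2.879 4.008 -4.93
vertex -2.21 3.406 -4.796
vertex -3.039 3.119 -5.037
endloop
endfacet
facet normal -0.976 0.157 0.154
outer loop
vertex -2.879 4.008 -4.93
vertex -3.039 3.119 -5.037
vertex -2.69 3.274 -2.984
endloop
endfacet
facet normal 0.256 0.071 -0.964
outer loop
vertex -3.039 3.119 -5.037
vertex -2.21 3.406 -4.796
vertex -2.37 2.517 -4.904
endloop
endfacet
facet normal -0.678 -0.716 0.169
outer loop
vertex -3.039 3.119 -5.037
vertex -2.37 2.517 -4.904
vertex -2.69 3.274 -2.984
endloop
endfacet
facet normal 0.256 0.071 -0.964
outer loop
vertex -2.37 2.517 -4.904
vertex -2.21 3.406 -4.796
vertex -1.541 2.804 -4.663
endloop
endfacet
facet normal 0.199 -0.900 0.388
outer loop
vertex -2.37 2.517 -4.904
vertex -1.541 2.804 -4.663
vertex -2.69 3.274 -2.984
endloop
endfacet
facet normal -0.812 -0.126 -0.570
outer loop
vertex -2.14 2.353 0.198
vertex -2.544 1.666 0.926
vertex -2.67 2.737 0.869
endloop
endfacet
facet normal 0.487 0.866 -0.111
outer loop
vertex -2.14 2.353 0.198
vertex -2.67 2.737 0.869
vertex -0.936 1.914 2.054
endloop
endfacet
facet normal -0.812 -0.126 -0.569
outer loop
vertex -2.67 2.737 0.869
vertex -2.544 1.666 0.926
vertex -3.105 2.314 1.583
endloop
endfacet
facet normal 0.042 0.848 0.528
outer loop
vertex -2.67 2.737 0.869
vertex -3.105 2.314 1.583
vertex -0.936 1.914 2.054
endloop
endfacet
facet normal -0.812 -0.126 -0.569
outer loop
vertex -3.105 2.314 1.583
vertex -2.544 1.666 0.926
vertex -3.118 1.403 1.803
endloop
endfacet
facet normal -0.165 0.234 0.958
outer loop
vertex -3.105 2.314 1.583
vertex -3.118 1.403 1.803
vertex -0.936 1.914 2.054
endloop
endfacet
facet normal -0.812 -0.125 -0.569
outer loop
vertex -3.118 1.403 1.803
vertex -2.544 1.666 0.926
vertex -2.699 0.69 1.362
endloop
endfacet
facet normal 0.022 -0.516 0.856
outer loop
vertex -3.118 1.403 1.803
vertex -2.699 0.69 1.362
vertex -0.936 1.914 2.054
endloop
endfacet
facet normal -0.812 -0.126 -0.570
outer loop
vertex -2.699 0.69 1.362
vertex -2.544 1.666 0.926
vertex -2.163 0.712 0.593
endloop
endfacet
facet normal 0.462 -0.835 0.298
outer loop
vertex -2.699 0.69 1.362
vertex -2.163 0.712 0.593
vertex -0.936 1.914 2.054
endloop
endfacet
facet normal -0.813 -0.126 -0.569
outer loop
vertex -2.163 0.712 0.593
vertex -2.544 1.666 0.926
vertex -1.915 1.452 0.075
endloop
endfacet
facet normal 0.824 -0.483 -0.295
outer loop
vertex -2.163 0.712 0.593
vertex -1.915 1.452 0.075
vertex -0.936 1.914 2.054
endloop
endfacet
facet normal -0.813 -0.125 -0.569
outer loop
vertex -1.915 1.452 0.075
vertex -2.544 1.666 0.926
vertex -2.14 2.353 0.198
endloop
endfacet
facet normal 0.835 0.274 -0.477
outer loop
vertex -1.915 1.452 0.075
vertex -2.14 2.353 0.198
vertex -0.936 1.914 2.054
endloop
endfacet
facet normal -0.761 -0.136 -0.634
outer loop
vertex -3.372 1.728 -3.429
vertex -3.96 1.715 -2.721
vertex -3.756 2.511 -3.136
endloop
endfacet
facet normal 0.790 0.513 -0.336
outer loop
vertex -3.372 1.728 -3.429
vertex -3.756 2.511 -3.136
vertex -2.78 1.925 -1.739
endloop
endfacet
facet normal -0.761 -0.136 -0.634
outer loop
vertex -3.756 2.511 -3.136
vertex -3.96 1.715 -2.721
vertex -4.344 2.498 -2.428
endloop
endfacet
facet normal 0.247 0.943 0.223
outer loop
vertex -3.756 2.511 -3.136
vertex -4.344 2.498 -2.428
vertex -2.78 1.925 -1.739
endloop
endfacet
facet normal -0.761 -0.136 -0.634
outer loop
vertex -4.344 2.498 -2.428
vertex -3.96 1.715 -2.721
vertex -4.547 1.702 -2.014
endloop
endfacet
facet normal -0.194 0.491 0.849
outer loop
vertex -4.344 2.498 -2.428
vertex -4.547 1.702 -2.014
vertex -2.78 1.925 -1.739
endloop
endfacet
facet normal -0.761 -0.135 -0.634
outer loop
vertex -4.547 1.702 -2.014
vertex -3.96 1.715 -2.721
vertex -4.164 0.919 -2.307
endloop
endfacet
facet normal -0.094 -0.389 0.917
outer loop
vertex -4.547 1.702 -2.014
vertex -4.164 0.919 -2.307
vertex -2.78 1.925 -1.739
endloop
endfacet
facet normal -0.761 -0.135 -0.635
outer loop
vertex -4.164 0.919 -2.307
vertex -3.96 1.715 -2.721
vertex -3.576 0.932 -3.015
endloop
endfacet
facet normal 0.449 -0.819 0.358
outer loop
vertex -4.164 0.919 -2.307
vertex -3.576 0.932 -3.015
vertex -2.78 1.925 -1.739
endloop
endfacet
facet normal -0.761 -0.135 -0.635
outer loop
vertex -3.576 0.932 -3.015
vertex -3.96 1.715 -2.721
vertex -3.372 1.728 -3.429
endloop
endfacet
facet normal 0.890 -0.368 -0.269
outer loop
vertex -3.576 0.932 -3.015
vertex -3.372 1.728 -3.429
vertex -2.78 1.925 -1.739
endloop
endfacet

endsolid


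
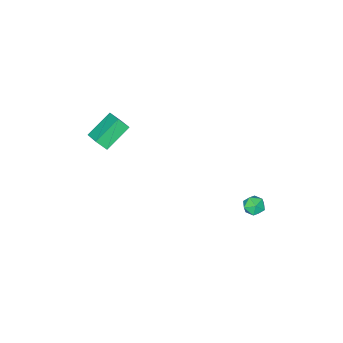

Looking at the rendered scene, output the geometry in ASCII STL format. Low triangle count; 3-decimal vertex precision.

solid 
facet normal -0.432 0.518 -0.738
outer loop
vertex -1.341 -3.435 2.824
vertex -0.964 -2.349 3.366
vertex 0.141 -3.495 1.914
endloop
endfacet
facet normal -0.297 -0.854 -0.427
outer loop
vertex 0.504 -3.931 2.534
vertex -1.341 -3.435 2.824
vertex 0.141 -3.495 1.914
endloop
endfacet
facet normal -0.432 0.519 -0.738
outer loop
vertex 0.141 -3.495 1.914
vertex -0.964 -2.349 3.366
vertex 0.518 -2.41 2.456
endloop
endfacet
facet normal 0.852 -0.035 -0.523
outer loop
vertex 0.518 -2.41 2.456
vertex 0.504 -3.931 2.534
vertex 0.141 -3.495 1.914
endloop
endfacet
facet normal -0.852 0.035 0.523
outer loop
vertex -1.341 -3.435 2.824
vertex -0.601 -2.785 3.986
vertex -0.964 -2.349 3.366
endloop
endfacet
facet normal -0.297 -0.855 -0.426
outer loop
vertex -0.978 -3.87 3.444
vertex -1.341 -3.435 2.824
vertex 0.504 -3.931 2.534
endloop
endfacet
facet normal -0.852 0.035 0.523
outer loop
vertex -0.978 -3.87 3.444
vertex -0.601 -2.785 3.986
vertex -1.341 -3.435 2.824
endloop
endfacet
facet normal 0.297 0.854 0.427
outer loop
vertex -0.964 -2.349 3.366
vertex -0.601 -2.785 3.986
vertex 0.518 -2.41 2.456
endloop
endfacet
facet normal 0.852 -0.035 -0.523
outer loop
vertex 0.881 -2.845 3.076
vertex 0.504 -3.931 2.534
vertex 0.518 -2.41 2.456
endloop
endfacet
facet normal 0.296 0.855 0.426
outer loop
vertex 0.518 -2.41 2.456
vertex -0.601 -2.785 3.986
vertex 0.881 -2.845 3.076
endloop
endfacet
facet normal 0.432 -0.518 0.738
outer loop
vertex 0.881 -2.845 3.076
vertex -0.978 -3.87 3.444
vertex 0.504 -3.931 2.534
endloop
endfacet
facet normal 0.432 -0.519 0.738
outer loop
vertex -0.601 -2.785 3.986
vertex -0.978 -3.87 3.444
vertex 0.881 -2.845 3.076
endloop
endfacet
facet normal -0.947 -0.053 0.318
outer loop
vertex -4.303 4.119 -0.639
vertex -4.152 3.584 -0.279
vertex -4.097 4.188 -0.014
endloop
endfacet
facet normal -0.760 0.623 0.182
outer loop
vertex -4.303 4.119 -0.639
vertex -4.097 4.188 -0.014
vertex -3.873 4.598 -0.483
endloop
endfacet
facet normal -0.557 0.663 -0.500
outer loop
vertex -4.303 4.119 -0.639
vertex -3.873 4.598 -0.483
vertex -3.791 4.248 -1.039
endloop
endfacet
facet normal -0.617 0.011 -0.787
outer loop
vertex -4.303 4.119 -0.639
vertex -3.791 4.248 -1.039
vertex -3.963 3.621 -0.913
endloop
endfacet
facet normal -0.858 -0.431 -0.281
outer loop
vertex -4.303 4.119 -0.639
vertex -3.963 3.621 -0.913
vertex -4.152 3.584 -0.279
endloop
endfacet
facet normal -0.197 0.783 0.590
outer loop
vertex -3.873 4.598 -0.483
vertex -4.097 4.188 -0.014
vertex -3.457 4.359 -0.027
endloop
endfacet
facet normal -0.498 -0.310 0.810
outer loop
vertex -4.097 4.188 -0.014
vertex -4.152 3.584 -0.279
vertex -3.629 3.732 0.099
endloop
endfacet
facet normal -0.355 -0.921 -0.159
outer loop
vertex -4.152 3.584 -0.279
vertex -3.963 3.621 -0.913
vertex -3.547 3.382 -0.457
endloop
endfacet
facet normal 0.035 -0.206 -0.978
outer loop
vertex -3.963 3.621 -0.913
vertex -3.791 4.248 -1.039
vertex -3.323 3.792 -0.926
endloop
endfacet
facet normal 0.132 0.848 -0.514
outer loop
vertex -3.791 4.248 -1.039
vertex -3.873 4.598 -0.483
vertex -3.268 4.396 -0.661
endloop
endfacet
facet normal 0.617 -0.011 0.787
outer loop
vertex -3.117 3.861 -0.301
vertex -3.457 4.359 -0.027
vertex -3.629 3.732 0.099
endloop
endfacet
facet normal 0.557 -0.663 0.500
outer loop
vertex -3.117 3.861 -0.301
vertex -3.629 3.732 0.099
vertex -3.547 3.382 -0.457
endloop
endfacet
facet normal 0.760 -0.623 -0.182
outer loop
vertex -3.117 3.861 -0.301
vertex -3.547 3.382 -0.457
vertex -3.323 3.792 -0.926
endloop
endfacet
facet normal 0.947 0.053 -0.318
outer loop
vertex -3.117 3.861 -0.301
vertex -3.323 3.792 -0.926
vertex -3.268 4.396 -0.661
endloop
endfacet
facet normal 0.858 0.431 0.281
outer loop
vertex -3.117 3.861 -0.301
vertex -3.268 4.396 -0.661
vertex -3.457 4.359 -0.027
endloop
endfacet
facet normal -0.035 0.206 0.978
outer loop
vertex -3.629 3.732 0.099
vertex -3.457 4.359 -0.027
vertex -4.097 4.188 -0.014
endloop
endfacet
facet normal -0.132 -0.848 0.514
outer loop
vertex -3.547 3.382 -0.457
vertex -3.629 3.732 0.099
vertex -4.152 3.584 -0.279
endloop
endfacet
facet normal 0.197 -0.783 -0.590
outer loop
vertex -3.323 3.792 -0.926
vertex -3.547 3.382 -0.457
vertex -3.963 3.621 -0.913
endloop
endfacet
facet normal 0.498 0.310 -0.810
outer loop
vertex -3.268 4.396 -0.661
vertex -3.323 3.792 -0.926
vertex -3.791 4.248 -1.039
endloop
endfacet
facet normal 0.355 0.921 0.159
outer loop
vertex -3.457 4.359 -0.027
vertex -3.268 4.396 -0.661
vertex -3.873 4.598 -0.483
endloop
endfacet

endsolid


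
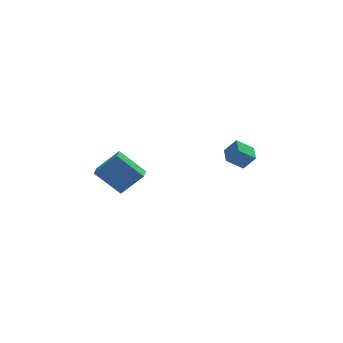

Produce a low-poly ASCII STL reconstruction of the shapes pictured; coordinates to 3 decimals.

solid 
facet normal -0.805 0.005 0.593
outer loop
vertex 3.311 -0.206 -0.265
vertex 3.5 0.994 -0.018
vertex 2.629 0.092 -1.193
endloop
endfacet
facet normal -0.152 -0.968 -0.199
outer loop
vertex 3.7 0.086 -1.982
vertex 3.311 -0.206 -0.265
vertex 2.629 0.092 -1.193
endloop
endfacet
facet normal -0.805 0.005 0.593
outer loop
vertex 2.629 0.092 -1.193
vertex 3.5 0.994 -0.018
vertex 2.818 1.293 -0.946
endloop
endfacet
facet normal -0.573 0.251 -0.780
outer loop
vertex 2.818 1.293 -0.946
vertex 3.7 0.086 -1.982
vertex 2.629 0.092 -1.193
endloop
endfacet
facet normal 0.573 -0.251 0.780
outer loop
vertex 3.311 -0.206 -0.265
vertex 4.571 0.988 -0.807
vertex 3.5 0.994 -0.018
endloop
endfacet
facet normal -0.153 -0.968 -0.199
outer loop
vertex 4.382 -0.213 -1.054
vertex 3.311 -0.206 -0.265
vertex 3.7 0.086 -1.982
endloop
endfacet
facet normal 0.573 -0.251 0.780
outer loop
vertex 4.382 -0.213 -1.054
vertex 4.571 0.988 -0.807
vertex 3.311 -0.206 -0.265
endloop
endfacet
facet normal 0.153 0.968 0.200
outer loop
vertex 3.5 0.994 -0.018
vertex 4.571 0.988 -0.807
vertex 2.818 1.293 -0.946
endloop
endfacet
facet normal -0.573 0.251 -0.780
outer loop
vertex 3.889 1.286 -1.735
vertex 3.7 0.086 -1.982
vertex 2.818 1.293 -0.946
endloop
endfacet
facet normal 0.153 0.968 0.199
outer loop
vertex 2.818 1.293 -0.946
vertex 4.571 0.988 -0.807
vertex 3.889 1.286 -1.735
endloop
endfacet
facet normal 0.805 -0.005 -0.593
outer loop
vertex 3.889 1.286 -1.735
vertex 4.382 -0.213 -1.054
vertex 3.7 0.086 -1.982
endloop
endfacet
facet normal 0.805 -0.005 -0.593
outer loop
vertex 4.571 0.988 -0.807
vertex 4.382 -0.213 -1.054
vertex 3.889 1.286 -1.735
endloop
endfacet
facet normal -0.656 0.334 0.677
outer loop
vertex -4.013 -0.148 0.111
vertex -3.658 0.909 -0.066
vertex -5.345 0.065 -1.284
endloop
endfacet
facet normal -0.314 -0.936 0.157
outer loop
vertex -3.902 -0.669 -2.774
vertex -4.013 -0.148 0.111
vertex -5.345 0.065 -1.284
endloop
endfacet
facet normal -0.656 0.334 0.677
outer loop
vertex -5.345 0.065 -1.284
vertex -3.658 0.909 -0.066
vertex -4.989 1.123 -1.461
endloop
endfacet
facet normal -0.686 0.111 -0.719
outer loop
vertex -4.989 1.123 -1.461
vertex -3.902 -0.669 -2.774
vertex -5.345 0.065 -1.284
endloop
endfacet
facet normal 0.686 -0.110 0.719
outer loop
vertex -4.013 -0.148 0.111
vertex -2.215 0.175 -1.556
vertex -3.658 0.909 -0.066
endloop
endfacet
facet normal -0.315 -0.936 0.157
outer loop
vertex -2.571 -0.883 -1.379
vertex -4.013 -0.148 0.111
vertex -3.902 -0.669 -2.774
endloop
endfacet
facet normal 0.686 -0.111 0.719
outer loop
vertex -2.571 -0.883 -1.379
vertex -2.215 0.175 -1.556
vertex -4.013 -0.148 0.111
endloop
endfacet
facet normal 0.315 0.936 -0.157
outer loop
vertex -3.658 0.909 -0.066
vertex -2.215 0.175 -1.556
vertex -4.989 1.123 -1.461
endloop
endfacet
facet normal -0.686 0.110 -0.719
outer loop
vertex -3.547 0.388 -2.951
vertex -3.902 -0.669 -2.774
vertex -4.989 1.123 -1.461
endloop
endfacet
facet normal 0.315 0.936 -0.157
outer loop
vertex -4.989 1.123 -1.461
vertex -2.215 0.175 -1.556
vertex -3.547 0.388 -2.951
endloop
endfacet
facet normal 0.656 -0.334 -0.677
outer loop
vertex -3.547 0.388 -2.951
vertex -2.571 -0.883 -1.379
vertex -3.902 -0.669 -2.774
endloop
endfacet
facet normal 0.656 -0.334 -0.677
outer loop
vertex -2.215 0.175 -1.556
vertex -2.571 -0.883 -1.379
vertex -3.547 0.388 -2.951
endloop
endfacet

endsolid


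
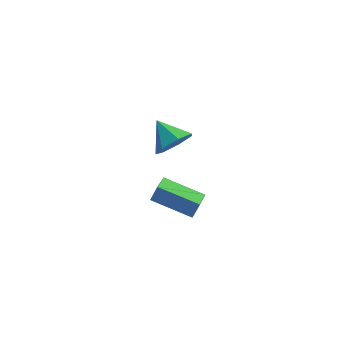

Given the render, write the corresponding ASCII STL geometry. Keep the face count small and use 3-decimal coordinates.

solid 
facet normal -0.638 0.713 0.291
outer loop
vertex -2.02 3.477 -2.837
vertex -1.347 4.206 -3.15
vertex -2.363 3.474 -3.582
endloop
endfacet
facet normal -0.647 -0.700 0.301
outer loop
vertex -1.113 2.074 -4.15
vertex -2.02 3.477 -2.837
vertex -2.363 3.474 -3.582
endloop
endfacet
facet normal -0.637 0.714 0.289
outer loop
vertex -2.363 3.474 -3.582
vertex -1.347 4.206 -3.15
vertex -1.689 4.202 -3.895
endloop
endfacet
facet normal -0.418 -0.004 -0.909
outer loop
vertex -1.689 4.202 -3.895
vertex -1.113 2.074 -4.15
vertex -2.363 3.474 -3.582
endloop
endfacet
facet normal 0.418 0.004 0.909
outer loop
vertex -2.02 3.477 -2.837
vertex -0.097 2.806 -3.718
vertex -1.347 4.206 -3.15
endloop
endfacet
facet normal -0.647 -0.700 0.301
outer loop
vertex -0.771 2.078 -3.405
vertex -2.02 3.477 -2.837
vertex -1.113 2.074 -4.15
endloop
endfacet
facet normal 0.418 0.004 0.909
outer loop
vertex -0.771 2.078 -3.405
vertex -0.097 2.806 -3.718
vertex -2.02 3.477 -2.837
endloop
endfacet
facet normal 0.647 0.700 -0.301
outer loop
vertex -1.347 4.206 -3.15
vertex -0.097 2.806 -3.718
vertex -1.689 4.202 -3.895
endloop
endfacet
facet normal -0.418 -0.004 -0.908
outer loop
vertex -0.44 2.803 -4.463
vertex -1.113 2.074 -4.15
vertex -1.689 4.202 -3.895
endloop
endfacet
facet normal 0.647 0.700 -0.301
outer loop
vertex -1.689 4.202 -3.895
vertex -0.097 2.806 -3.718
vertex -0.44 2.803 -4.463
endloop
endfacet
facet normal 0.638 -0.713 -0.289
outer loop
vertex -0.44 2.803 -4.463
vertex -0.771 2.078 -3.405
vertex -1.113 2.074 -4.15
endloop
endfacet
facet normal 0.637 -0.714 -0.290
outer loop
vertex -0.097 2.806 -3.718
vertex -0.771 2.078 -3.405
vertex -0.44 2.803 -4.463
endloop
endfacet
facet normal 0.163 -0.842 -0.514
outer loop
vertex -1.662 2.211 1.057
vertex -2.121 1.745 1.676
vertex -2.429 2.141 0.929
endloop
endfacet
facet normal -0.005 0.890 -0.455
outer loop
vertex -1.662 2.211 1.057
vertex -2.429 2.141 0.929
vertex -2.339 2.875 2.364
endloop
endfacet
facet normal 0.163 -0.842 -0.514
outer loop
vertex -2.429 2.141 0.929
vertex -2.121 1.745 1.676
vertex -2.964 1.773 1.363
endloop
endfacet
facet normal -0.692 0.659 -0.294
outer loop
vertex -2.429 2.141 0.929
vertex -2.964 1.773 1.363
vertex -2.339 2.875 2.364
endloop
endfacet
facet normal 0.163 -0.843 -0.513
outer loop
vertex -2.964 1.773 1.363
vertex -2.121 1.745 1.676
vertex -2.864 1.384 2.033
endloop
endfacet
facet normal -0.921 0.260 0.289
outer loop
vertex -2.964 1.773 1.363
vertex -2.864 1.384 2.033
vertex -2.339 2.875 2.364
endloop
endfacet
facet normal 0.163 -0.843 -0.513
outer loop
vertex -2.864 1.384 2.033
vertex -2.121 1.745 1.676
vertex -2.204 1.268 2.434
endloop
endfacet
facet normal -0.520 -0.006 0.854
outer loop
vertex -2.864 1.384 2.033
vertex -2.204 1.268 2.434
vertex -2.339 2.875 2.364
endloop
endfacet
facet normal 0.164 -0.843 -0.513
outer loop
vertex -2.204 1.268 2.434
vertex -2.121 1.745 1.676
vertex -1.481 1.511 2.265
endloop
endfacet
facet normal 0.208 0.060 0.976
outer loop
vertex -2.204 1.268 2.434
vertex -1.481 1.511 2.265
vertex -2.339 2.875 2.364
endloop
endfacet
facet normal 0.164 -0.843 -0.513
outer loop
vertex -1.481 1.511 2.265
vertex -2.121 1.745 1.676
vertex -1.24 1.931 1.652
endloop
endfacet
facet normal 0.717 0.410 0.563
outer loop
vertex -1.481 1.511 2.265
vertex -1.24 1.931 1.652
vertex -2.339 2.875 2.364
endloop
endfacet
facet normal 0.164 -0.843 -0.513
outer loop
vertex -1.24 1.931 1.652
vertex -2.121 1.745 1.676
vertex -1.662 2.211 1.057
endloop
endfacet
facet normal 0.622 0.780 -0.074
outer loop
vertex -1.24 1.931 1.652
vertex -1.662 2.211 1.057
vertex -2.339 2.875 2.364
endloop
endfacet

endsolid


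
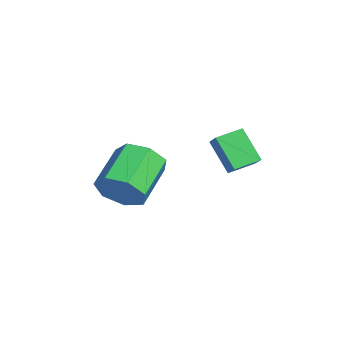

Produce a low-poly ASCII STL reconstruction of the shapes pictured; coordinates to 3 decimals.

solid 
facet normal 0.754 -0.480 -0.448
outer loop
vertex 2.132 -3.663 -0.916
vertex 1.503 -3.882 -1.74
vertex 2.128 -3.039 -1.591
endloop
endfacet
facet normal 0.657 0.556 0.510
outer loop
vertex 2.132 -3.663 -0.916
vertex 2.128 -3.039 -1.591
vertex 0.587 -2.68 0.004
endloop
endfacet
facet normal 0.657 0.556 0.510
outer loop
vertex 0.587 -2.68 0.004
vertex 2.128 -3.039 -1.591
vertex 0.582 -2.055 -0.671
endloop
endfacet
facet normal -0.754 0.479 0.449
outer loop
vertex 0.587 -2.68 0.004
vertex 0.582 -2.055 -0.671
vertex -0.043 -2.898 -0.82
endloop
endfacet
facet normal 0.754 -0.480 -0.449
outer loop
vertex 2.128 -3.039 -1.591
vertex 1.503 -3.882 -1.74
vertex 1.653 -3.049 -2.378
endloop
endfacet
facet normal 0.406 0.877 -0.256
outer loop
vertex 2.128 -3.039 -1.591
vertex 1.653 -3.049 -2.378
vertex 0.582 -2.055 -0.671
endloop
endfacet
facet normal 0.406 0.877 -0.256
outer loop
vertex 0.582 -2.055 -0.671
vertex 1.653 -3.049 -2.378
vertex 0.107 -2.065 -1.459
endloop
endfacet
facet normal -0.754 0.480 0.448
outer loop
vertex 0.582 -2.055 -0.671
vertex 0.107 -2.065 -1.459
vertex -0.043 -2.898 -0.82
endloop
endfacet
facet normal 0.754 -0.480 -0.449
outer loop
vertex 1.653 -3.049 -2.378
vertex 1.503 -3.882 -1.74
vertex 1.065 -3.686 -2.685
endloop
endfacet
facet normal -0.150 0.538 -0.829
outer loop
vertex 1.653 -3.049 -2.378
vertex 1.065 -3.686 -2.685
vertex 0.107 -2.065 -1.459
endloop
endfacet
facet normal -0.152 0.538 -0.829
outer loop
vertex 0.107 -2.065 -1.459
vertex 1.065 -3.686 -2.685
vertex -0.481 -2.703 -1.765
endloop
endfacet
facet normal -0.754 0.480 0.449
outer loop
vertex 0.107 -2.065 -1.459
vertex -0.481 -2.703 -1.765
vertex -0.043 -2.898 -0.82
endloop
endfacet
facet normal 0.754 -0.479 -0.449
outer loop
vertex 1.065 -3.686 -2.685
vertex 1.503 -3.882 -1.74
vertex 0.807 -4.471 -2.28
endloop
endfacet
facet normal -0.594 -0.206 -0.778
outer loop
vertex 1.065 -3.686 -2.685
vertex 0.807 -4.471 -2.28
vertex -0.481 -2.703 -1.765
endloop
endfacet
facet normal -0.594 -0.206 -0.778
outer loop
vertex -0.481 -2.703 -1.765
vertex 0.807 -4.471 -2.28
vertex -0.739 -3.487 -1.36
endloop
endfacet
facet normal -0.754 0.480 0.449
outer loop
vertex -0.481 -2.703 -1.765
vertex -0.739 -3.487 -1.36
vertex -0.043 -2.898 -0.82
endloop
endfacet
facet normal 0.754 -0.480 -0.449
outer loop
vertex 0.807 -4.471 -2.28
vertex 1.503 -3.882 -1.74
vertex 1.073 -4.812 -1.468
endloop
endfacet
facet normal -0.590 -0.795 -0.141
outer loop
vertex 0.807 -4.471 -2.28
vertex 1.073 -4.812 -1.468
vertex -0.739 -3.487 -1.36
endloop
endfacet
facet normal -0.590 -0.795 -0.141
outer loop
vertex -0.739 -3.487 -1.36
vertex 1.073 -4.812 -1.468
vertex -0.473 -3.828 -0.549
endloop
endfacet
facet normal -0.754 0.479 0.449
outer loop
vertex -0.739 -3.487 -1.36
vertex -0.473 -3.828 -0.549
vertex -0.043 -2.898 -0.82
endloop
endfacet
facet normal 0.754 -0.480 -0.448
outer loop
vertex 1.073 -4.812 -1.468
vertex 1.503 -3.882 -1.74
vertex 1.663 -4.452 -0.861
endloop
endfacet
facet normal -0.141 -0.785 0.603
outer loop
vertex 1.073 -4.812 -1.468
vertex 1.663 -4.452 -0.861
vertex -0.473 -3.828 -0.549
endloop
endfacet
facet normal -0.142 -0.786 0.602
outer loop
vertex -0.473 -3.828 -0.549
vertex 1.663 -4.452 -0.861
vertex 0.117 -3.469 0.059
endloop
endfacet
facet normal -0.754 0.479 0.449
outer loop
vertex -0.473 -3.828 -0.549
vertex 0.117 -3.469 0.059
vertex -0.043 -2.898 -0.82
endloop
endfacet
facet normal 0.754 -0.480 -0.448
outer loop
vertex 1.663 -4.452 -0.861
vertex 1.503 -3.882 -1.74
vertex 2.132 -3.663 -0.916
endloop
endfacet
facet normal 0.414 -0.184 0.892
outer loop
vertex 1.663 -4.452 -0.861
vertex 2.132 -3.663 -0.916
vertex 0.117 -3.469 0.059
endloop
endfacet
facet normal 0.414 -0.184 0.892
outer loop
vertex 0.117 -3.469 0.059
vertex 2.132 -3.663 -0.916
vertex 0.587 -2.68 0.004
endloop
endfacet
facet normal -0.754 0.480 0.449
outer loop
vertex 0.117 -3.469 0.059
vertex 0.587 -2.68 0.004
vertex -0.043 -2.898 -0.82
endloop
endfacet
facet normal -0.800 -0.074 -0.595
outer loop
vertex -0.257 -0.313 -0.267
vertex -0.554 0.744 0.001
vertex 0.621 0.252 -1.519
endloop
endfacet
facet normal 0.263 -0.935 -0.238
outer loop
vertex 1.534 0.336 -0.841
vertex -0.257 -0.313 -0.267
vertex 0.621 0.252 -1.519
endloop
endfacet
facet normal -0.800 -0.074 -0.595
outer loop
vertex 0.621 0.252 -1.519
vertex -0.554 0.744 0.001
vertex 0.324 1.309 -1.251
endloop
endfacet
facet normal 0.539 0.346 -0.768
outer loop
vertex 0.324 1.309 -1.251
vertex 1.534 0.336 -0.841
vertex 0.621 0.252 -1.519
endloop
endfacet
facet normal -0.539 -0.346 0.768
outer loop
vertex -0.257 -0.313 -0.267
vertex 0.359 0.828 0.679
vertex -0.554 0.744 0.001
endloop
endfacet
facet normal 0.263 -0.935 -0.238
outer loop
vertex 0.656 -0.229 0.411
vertex -0.257 -0.313 -0.267
vertex 1.534 0.336 -0.841
endloop
endfacet
facet normal -0.539 -0.346 0.768
outer loop
vertex 0.656 -0.229 0.411
vertex 0.359 0.828 0.679
vertex -0.257 -0.313 -0.267
endloop
endfacet
facet normal -0.263 0.935 0.238
outer loop
vertex -0.554 0.744 0.001
vertex 0.359 0.828 0.679
vertex 0.324 1.309 -1.251
endloop
endfacet
facet normal 0.539 0.346 -0.768
outer loop
vertex 1.237 1.393 -0.573
vertex 1.534 0.336 -0.841
vertex 0.324 1.309 -1.251
endloop
endfacet
facet normal -0.263 0.935 0.238
outer loop
vertex 0.324 1.309 -1.251
vertex 0.359 0.828 0.679
vertex 1.237 1.393 -0.573
endloop
endfacet
facet normal 0.800 0.074 0.595
outer loop
vertex 1.237 1.393 -0.573
vertex 0.656 -0.229 0.411
vertex 1.534 0.336 -0.841
endloop
endfacet
facet normal 0.800 0.074 0.595
outer loop
vertex 0.359 0.828 0.679
vertex 0.656 -0.229 0.411
vertex 1.237 1.393 -0.573
endloop
endfacet

endsolid


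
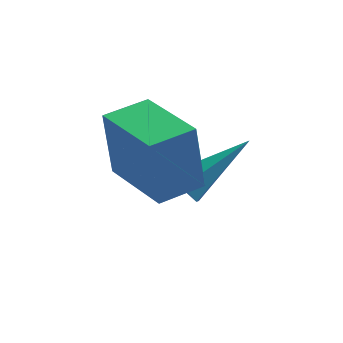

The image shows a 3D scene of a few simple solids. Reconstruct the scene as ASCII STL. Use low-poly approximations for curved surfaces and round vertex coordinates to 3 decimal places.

solid 
facet normal -0.817 -0.576 -0.020
outer loop
vertex 2.302 0.016 1.79
vertex 1.089 1.751 1.414
vertex 2.529 -0.239 -0.12
endloop
endfacet
facet normal 0.564 -0.807 0.175
outer loop
vertex 3.591 0.509 -0.094
vertex 2.302 0.016 1.79
vertex 2.529 -0.239 -0.12
endloop
endfacet
facet normal -0.817 -0.576 -0.020
outer loop
vertex 2.529 -0.239 -0.12
vertex 1.089 1.751 1.414
vertex 1.316 1.495 -0.496
endloop
endfacet
facet normal 0.117 -0.132 -0.984
outer loop
vertex 1.316 1.495 -0.496
vertex 3.591 0.509 -0.094
vertex 2.529 -0.239 -0.12
endloop
endfacet
facet normal -0.117 0.132 0.984
outer loop
vertex 2.302 0.016 1.79
vertex 2.151 2.499 1.44
vertex 1.089 1.751 1.414
endloop
endfacet
facet normal 0.565 -0.807 0.175
outer loop
vertex 3.364 0.765 1.816
vertex 2.302 0.016 1.79
vertex 3.591 0.509 -0.094
endloop
endfacet
facet normal -0.117 0.132 0.984
outer loop
vertex 3.364 0.765 1.816
vertex 2.151 2.499 1.44
vertex 2.302 0.016 1.79
endloop
endfacet
facet normal -0.564 0.807 -0.175
outer loop
vertex 1.089 1.751 1.414
vertex 2.151 2.499 1.44
vertex 1.316 1.495 -0.496
endloop
endfacet
facet normal 0.117 -0.132 -0.984
outer loop
vertex 2.378 2.244 -0.47
vertex 3.591 0.509 -0.094
vertex 1.316 1.495 -0.496
endloop
endfacet
facet normal -0.565 0.807 -0.175
outer loop
vertex 1.316 1.495 -0.496
vertex 2.151 2.499 1.44
vertex 2.378 2.244 -0.47
endloop
endfacet
facet normal 0.817 0.576 0.020
outer loop
vertex 2.378 2.244 -0.47
vertex 3.364 0.765 1.816
vertex 3.591 0.509 -0.094
endloop
endfacet
facet normal 0.817 0.576 0.020
outer loop
vertex 2.151 2.499 1.44
vertex 3.364 0.765 1.816
vertex 2.378 2.244 -0.47
endloop
endfacet
facet normal -0.748 -0.393 -0.534
outer loop
vertex 3.411 2.172 -2.248
vertex 3.028 2.224 -1.75
vertex 3.074 2.698 -2.163
endloop
endfacet
facet normal 0.564 0.471 -0.679
outer loop
vertex 3.411 2.172 -2.248
vertex 3.074 2.698 -2.163
vertex 4.652 3.076 -0.59
endloop
endfacet
facet normal -0.748 -0.393 -0.534
outer loop
vertex 3.074 2.698 -2.163
vertex 3.028 2.224 -1.75
vertex 2.691 2.75 -1.665
endloop
endfacet
facet normal -0.075 0.984 -0.161
outer loop
vertex 3.074 2.698 -2.163
vertex 2.691 2.75 -1.665
vertex 4.652 3.076 -0.59
endloop
endfacet
facet normal -0.748 -0.393 -0.534
outer loop
vertex 2.691 2.75 -1.665
vertex 3.028 2.224 -1.75
vertex 2.645 2.276 -1.252
endloop
endfacet
facet normal -0.457 0.609 0.648
outer loop
vertex 2.691 2.75 -1.665
vertex 2.645 2.276 -1.252
vertex 4.652 3.076 -0.59
endloop
endfacet
facet normal -0.748 -0.393 -0.534
outer loop
vertex 2.645 2.276 -1.252
vertex 3.028 2.224 -1.75
vertex 2.982 1.75 -1.337
endloop
endfacet
facet normal -0.199 -0.279 0.939
outer loop
vertex 2.645 2.276 -1.252
vertex 2.982 1.75 -1.337
vertex 4.652 3.076 -0.59
endloop
endfacet
facet normal -0.749 -0.392 -0.534
outer loop
vertex 2.982 1.75 -1.337
vertex 3.028 2.224 -1.75
vertex 3.364 1.698 -1.835
endloop
endfacet
facet normal 0.441 -0.793 0.421
outer loop
vertex 2.982 1.75 -1.337
vertex 3.364 1.698 -1.835
vertex 4.652 3.076 -0.59
endloop
endfacet
facet normal -0.749 -0.392 -0.535
outer loop
vertex 3.364 1.698 -1.835
vertex 3.028 2.224 -1.75
vertex 3.411 2.172 -2.248
endloop
endfacet
facet normal 0.822 -0.419 -0.387
outer loop
vertex 3.364 1.698 -1.835
vertex 3.411 2.172 -2.248
vertex 4.652 3.076 -0.59
endloop
endfacet

endsolid


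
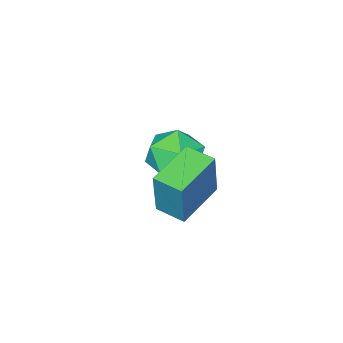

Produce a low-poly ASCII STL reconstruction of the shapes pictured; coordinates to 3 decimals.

solid 
facet normal -0.956 -0.197 0.219
outer loop
vertex -0.717 0.549 3.111
vertex -0.907 1.374 3.024
vertex -1.011 0.327 1.625
endloop
endfacet
facet normal 0.222 -0.970 0.101
outer loop
vertex 0.347 0.606 1.316
vertex -0.717 0.549 3.111
vertex -1.011 0.327 1.625
endloop
endfacet
facet normal -0.956 -0.196 0.218
outer loop
vertex -1.011 0.327 1.625
vertex -0.907 1.374 3.024
vertex -1.2 1.151 1.539
endloop
endfacet
facet normal -0.191 -0.145 -0.971
outer loop
vertex -1.2 1.151 1.539
vertex 0.347 0.606 1.316
vertex -1.011 0.327 1.625
endloop
endfacet
facet normal 0.191 0.146 0.971
outer loop
vertex -0.717 0.549 3.111
vertex 0.451 1.653 2.715
vertex -0.907 1.374 3.024
endloop
endfacet
facet normal 0.223 -0.969 0.102
outer loop
vertex 0.64 0.829 2.801
vertex -0.717 0.549 3.111
vertex 0.347 0.606 1.316
endloop
endfacet
facet normal 0.192 0.145 0.971
outer loop
vertex 0.64 0.829 2.801
vertex 0.451 1.653 2.715
vertex -0.717 0.549 3.111
endloop
endfacet
facet normal -0.222 0.970 -0.102
outer loop
vertex -0.907 1.374 3.024
vertex 0.451 1.653 2.715
vertex -1.2 1.151 1.539
endloop
endfacet
facet normal -0.191 -0.146 -0.971
outer loop
vertex 0.157 1.431 1.229
vertex 0.347 0.606 1.316
vertex -1.2 1.151 1.539
endloop
endfacet
facet normal -0.223 0.970 -0.101
outer loop
vertex -1.2 1.151 1.539
vertex 0.451 1.653 2.715
vertex 0.157 1.431 1.229
endloop
endfacet
facet normal 0.956 0.197 -0.218
outer loop
vertex 0.157 1.431 1.229
vertex 0.64 0.829 2.801
vertex 0.347 0.606 1.316
endloop
endfacet
facet normal 0.956 0.196 -0.218
outer loop
vertex 0.451 1.653 2.715
vertex 0.64 0.829 2.801
vertex 0.157 1.431 1.229
endloop
endfacet
facet normal -0.747 0.075 0.660
outer loop
vertex -3.038 -1.266 0.73
vertex -3.261 -2.14 0.577
vertex -2.66 -1.929 1.233
endloop
endfacet
facet normal -0.210 0.512 0.833
outer loop
vertex -3.038 -1.266 0.73
vertex -2.66 -1.929 1.233
vertex -2.147 -1.233 0.934
endloop
endfacet
facet normal -0.100 0.954 0.283
outer loop
vertex -3.038 -1.266 0.73
vertex -2.147 -1.233 0.934
vertex -2.432 -1.013 0.093
endloop
endfacet
facet normal -0.570 0.790 -0.228
outer loop
vertex -3.038 -1.266 0.73
vertex -2.432 -1.013 0.093
vertex -3.121 -1.574 -0.128
endloop
endfacet
facet normal -0.969 0.246 0.005
outer loop
vertex -3.038 -1.266 0.73
vertex -3.121 -1.574 -0.128
vertex -3.261 -2.14 0.577
endloop
endfacet
facet normal 0.377 0.117 0.919
outer loop
vertex -2.147 -1.233 0.934
vertex -2.66 -1.929 1.233
vertex -1.819 -2.086 0.908
endloop
endfacet
facet normal -0.491 -0.591 0.640
outer loop
vertex -2.66 -1.929 1.233
vertex -3.261 -2.14 0.577
vertex -2.508 -2.647 0.687
endloop
endfacet
facet normal -0.851 -0.314 -0.421
outer loop
vertex -3.261 -2.14 0.577
vertex -3.121 -1.574 -0.128
vertex -2.793 -2.427 -0.154
endloop
endfacet
facet normal -0.204 0.565 -0.800
outer loop
vertex -3.121 -1.574 -0.128
vertex -2.432 -1.013 0.093
vertex -2.28 -1.731 -0.453
endloop
endfacet
facet normal 0.555 0.831 0.029
outer loop
vertex -2.432 -1.013 0.093
vertex -2.147 -1.233 0.934
vertex -1.679 -1.52 0.203
endloop
endfacet
facet normal 0.570 -0.790 0.228
outer loop
vertex -1.902 -2.394 0.05
vertex -1.819 -2.086 0.908
vertex -2.508 -2.647 0.687
endloop
endfacet
facet normal 0.100 -0.954 -0.283
outer loop
vertex -1.902 -2.394 0.05
vertex -2.508 -2.647 0.687
vertex -2.793 -2.427 -0.154
endloop
endfacet
facet normal 0.210 -0.512 -0.833
outer loop
vertex -1.902 -2.394 0.05
vertex -2.793 -2.427 -0.154
vertex -2.28 -1.731 -0.453
endloop
endfacet
facet normal 0.747 -0.075 -0.660
outer loop
vertex -1.902 -2.394 0.05
vertex -2.28 -1.731 -0.453
vertex -1.679 -1.52 0.203
endloop
endfacet
facet normal 0.969 -0.246 -0.005
outer loop
vertex -1.902 -2.394 0.05
vertex -1.679 -1.52 0.203
vertex -1.819 -2.086 0.908
endloop
endfacet
facet normal 0.204 -0.565 0.800
outer loop
vertex -2.508 -2.647 0.687
vertex -1.819 -2.086 0.908
vertex -2.66 -1.929 1.233
endloop
endfacet
facet normal -0.555 -0.831 -0.029
outer loop
vertex -2.793 -2.427 -0.154
vertex -2.508 -2.647 0.687
vertex -3.261 -2.14 0.577
endloop
endfacet
facet normal -0.377 -0.117 -0.919
outer loop
vertex -2.28 -1.731 -0.453
vertex -2.793 -2.427 -0.154
vertex -3.121 -1.574 -0.128
endloop
endfacet
facet normal 0.491 0.591 -0.640
outer loop
vertex -1.679 -1.52 0.203
vertex -2.28 -1.731 -0.453
vertex -2.432 -1.013 0.093
endloop
endfacet
facet normal 0.851 0.314 0.421
outer loop
vertex -1.819 -2.086 0.908
vertex -1.679 -1.52 0.203
vertex -2.147 -1.233 0.934
endloop
endfacet

endsolid
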